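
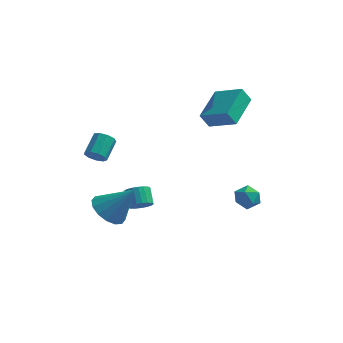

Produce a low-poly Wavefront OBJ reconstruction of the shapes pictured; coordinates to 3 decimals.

v -1.556 0.017 -4.007
v -0.905 0.178 -3.845
v -1.252 0.904 -3.171
v -1.904 0.743 -3.333
v -0.958 0.356 -4.064
v -1.305 1.082 -3.39
v -1.114 0.475 -4.273
v -1.461 1.201 -3.599
v -1.347 0.515 -4.436
v -1.694 1.241 -3.762
v -1.616 0.469 -4.525
v -1.963 1.195 -3.85
v -1.874 0.345 -4.524
v -2.221 1.071 -3.85
v -2.078 0.164 -4.434
v -2.425 0.89 -3.76
v -2.192 -0.042 -4.27
v -2.539 0.684 -3.596
v -2.195 -0.238 -4.061
v -2.542 0.488 -3.387
v -2.088 -0.39 -3.842
v -2.435 0.336 -3.168
v -1.89 -0.472 -3.652
v -2.237 0.254 -2.978
v -1.633 -0.469 -3.523
v -1.98 0.257 -2.849
v -1.364 -0.382 -3.478
v -1.711 0.344 -2.804
v -1.127 -0.226 -3.525
v -1.474 0.5 -2.85
v -0.965 -0.028 -3.654
v -1.312 0.698 -2.98
v -2.324 -3.323 -2.044
v -1.708 -2.684 -2.642
v -1.016 -3.097 -0.456
v -2.069 -2.345 -2.394
v -2.497 -2.267 -2.052
v -2.88 -2.473 -1.708
v -3.113 -2.906 -1.454
v -3.135 -3.451 -1.358
v -2.94 -3.962 -1.446
v -2.579 -4.302 -1.695
v -2.151 -4.379 -2.037
v -1.768 -4.173 -2.381
v -1.535 -3.74 -2.635
v -1.513 -3.195 -2.73
v 3.728 2.203 -4.428
v 4.351 1.812 -4.117
v 2.989 1.808 -3.443
v 3.612 1.417 -3.132
v 3.605 2.216 -3.141
v 4.062 2.46 -3.749
v 3.278 1.16 -3.811
v 3.735 1.404 -4.419
v 4.073 1.167 -3.735
v 4.276 1.82 -3.321
v 3.064 1.8 -4.239
v 3.267 2.453 -3.825
v 1.121 1.847 2.039
v 2.617 1.365 2.761
v 1.484 3.869 2.637
v 2.98 3.387 3.36
v 1.58 2.013 1.2
v 3.076 1.531 1.923
v 1.943 4.035 1.799
v 3.439 3.553 2.521
v -3.023 -2.983 1.584
v -2.759 -3.304 2.03
v -2.573 -2.219 2.702
v -2.837 -1.897 2.256
v -2.472 -3.182 1.753
v -2.286 -2.097 2.425
v -2.443 -2.966 1.397
v -2.256 -1.881 2.069
v -2.685 -2.758 1.128
v -2.499 -1.673 1.8
v -3.086 -2.655 1.073
v -2.899 -1.57 1.745
v -3.457 -2.706 1.257
v -3.271 -1.62 1.929
v -3.625 -2.885 1.594
v -3.439 -1.8 2.266
v -3.512 -3.111 1.926
v -3.325 -2.025 2.598
v -3.17 -3.276 2.098
v -2.983 -2.191 2.77
f 2 1 5
f 2 5 3
f 3 5 6
f 3 6 4
f 5 1 7
f 5 7 6
f 6 7 8
f 6 8 4
f 7 1 9
f 7 9 8
f 8 9 10
f 8 10 4
f 9 1 11
f 9 11 10
f 10 11 12
f 10 12 4
f 11 1 13
f 11 13 12
f 12 13 14
f 12 14 4
f 13 1 15
f 13 15 14
f 14 15 16
f 14 16 4
f 15 1 17
f 15 17 16
f 16 17 18
f 16 18 4
f 17 1 19
f 17 19 18
f 18 19 20
f 18 20 4
f 19 1 21
f 19 21 20
f 20 21 22
f 20 22 4
f 21 1 23
f 21 23 22
f 22 23 24
f 22 24 4
f 23 1 25
f 23 25 24
f 24 25 26
f 24 26 4
f 25 1 27
f 25 27 26
f 26 27 28
f 26 28 4
f 27 1 29
f 27 29 28
f 28 29 30
f 28 30 4
f 29 1 31
f 29 31 30
f 30 31 32
f 30 32 4
f 31 1 2
f 31 2 32
f 32 2 3
f 32 3 4
f 34 33 36
f 34 36 35
f 36 33 37
f 36 37 35
f 37 33 38
f 37 38 35
f 38 33 39
f 38 39 35
f 39 33 40
f 39 40 35
f 40 33 41
f 40 41 35
f 41 33 42
f 41 42 35
f 42 33 43
f 42 43 35
f 43 33 44
f 43 44 35
f 44 33 45
f 44 45 35
f 45 33 46
f 45 46 35
f 46 33 34
f 46 34 35
f 47 58 52
f 47 52 48
f 47 48 54
f 47 54 57
f 47 57 58
f 48 52 56
f 52 58 51
f 58 57 49
f 57 54 53
f 54 48 55
f 50 56 51
f 50 51 49
f 50 49 53
f 50 53 55
f 50 55 56
f 51 56 52
f 49 51 58
f 53 49 57
f 55 53 54
f 56 55 48
f 60 62 59
f 63 60 59
f 59 62 61
f 61 63 59
f 60 66 62
f 64 60 63
f 64 66 60
f 62 66 61
f 65 63 61
f 61 66 65
f 65 64 63
f 66 64 65
f 68 67 71
f 68 71 69
f 69 71 72
f 69 72 70
f 71 67 73
f 71 73 72
f 72 73 74
f 72 74 70
f 73 67 75
f 73 75 74
f 74 75 76
f 74 76 70
f 75 67 77
f 75 77 76
f 76 77 78
f 76 78 70
f 77 67 79
f 77 79 78
f 78 79 80
f 78 80 70
f 79 67 81
f 79 81 80
f 80 81 82
f 80 82 70
f 81 67 83
f 81 83 82
f 82 83 84
f 82 84 70
f 83 67 85
f 83 85 84
f 84 85 86
f 84 86 70
f 85 67 68
f 85 68 86
f 86 68 69
f 86 69 70



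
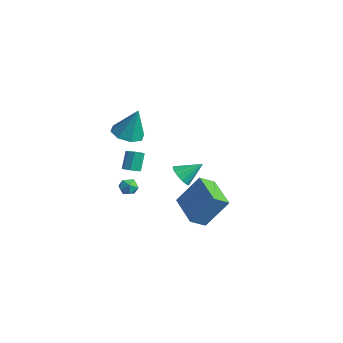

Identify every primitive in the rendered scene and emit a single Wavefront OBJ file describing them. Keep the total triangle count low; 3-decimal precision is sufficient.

v -3.287 -0.018 0.526
v -2.425 0.375 0.207
v -2.773 0.398 2.434
v -2.987 0.893 0.246
v -3.725 0.878 0.448
v -4.206 0.337 0.696
v -4.15 -0.412 0.844
v -3.588 -0.93 0.806
v -2.85 -0.914 0.603
v -2.368 -0.374 0.356
v -0.303 1.581 -2.006
v 0.43 1.394 -2.234
v 0.243 2.659 -1.134
v 0.304 1.675 -2.502
v 0.016 1.931 -2.638
v -0.358 2.094 -2.605
v -0.717 2.119 -2.411
v -0.965 2 -2.109
v -1.036 1.768 -1.779
v -0.91 1.487 -1.51
v -0.622 1.231 -1.374
v -0.248 1.069 -1.407
v 0.111 1.044 -1.601
v 0.359 1.163 -1.904
v -3.236 0.197 -2.505
v -2.855 -0.108 -2.251
v -3.204 0.378 -1.142
v -3.584 0.683 -1.395
v -2.708 0.224 -2.35
v -3.057 0.709 -1.241
v -2.809 0.543 -2.522
v -3.157 1.029 -1.413
v -3.109 0.701 -2.685
v -3.457 1.187 -1.576
v -3.468 0.623 -2.764
v -3.817 1.109 -1.655
v -3.719 0.345 -2.721
v -4.067 0.831 -1.612
v -3.743 -0.001 -2.577
v -4.092 0.485 -1.468
v -3.531 -0.255 -2.399
v -3.879 0.231 -1.29
v -3.18 -0.297 -2.27
v -3.528 0.188 -1.161
v 4.299 0.022 -3.038
v 4.219 -0.916 -2.431
v 2.294 0.491 -2.577
v 2.214 -0.447 -1.969
v 4.946 1.087 -1.311
v 4.866 0.149 -0.703
v 2.941 1.556 -0.849
v 2.861 0.618 -0.242
v -2.569 0.123 -3.359
v -2.286 -0.23 -3.813
v -2.714 -0.73 -2.787
v -2.431 -1.083 -3.241
v -2.085 -0.669 -2.895
v -1.995 -0.142 -3.248
v -3.005 -0.818 -3.352
v -2.915 -0.291 -3.705
v -2.555 -0.812 -3.809
v -1.987 -0.719 -3.527
v -3.013 -0.241 -3.073
v -2.445 -0.148 -2.791
f 2 1 4
f 2 4 3
f 4 1 5
f 4 5 3
f 5 1 6
f 5 6 3
f 6 1 7
f 6 7 3
f 7 1 8
f 7 8 3
f 8 1 9
f 8 9 3
f 9 1 10
f 9 10 3
f 10 1 2
f 10 2 3
f 12 11 14
f 12 14 13
f 14 11 15
f 14 15 13
f 15 11 16
f 15 16 13
f 16 11 17
f 16 17 13
f 17 11 18
f 17 18 13
f 18 11 19
f 18 19 13
f 19 11 20
f 19 20 13
f 20 11 21
f 20 21 13
f 21 11 22
f 21 22 13
f 22 11 23
f 22 23 13
f 23 11 24
f 23 24 13
f 24 11 12
f 24 12 13
f 26 25 29
f 26 29 27
f 27 29 30
f 27 30 28
f 29 25 31
f 29 31 30
f 30 31 32
f 30 32 28
f 31 25 33
f 31 33 32
f 32 33 34
f 32 34 28
f 33 25 35
f 33 35 34
f 34 35 36
f 34 36 28
f 35 25 37
f 35 37 36
f 36 37 38
f 36 38 28
f 37 25 39
f 37 39 38
f 38 39 40
f 38 40 28
f 39 25 41
f 39 41 40
f 40 41 42
f 40 42 28
f 41 25 43
f 41 43 42
f 42 43 44
f 42 44 28
f 43 25 26
f 43 26 44
f 44 26 27
f 44 27 28
f 46 48 45
f 49 46 45
f 45 48 47
f 47 49 45
f 46 52 48
f 50 46 49
f 50 52 46
f 48 52 47
f 51 49 47
f 47 52 51
f 51 50 49
f 52 50 51
f 53 64 58
f 53 58 54
f 53 54 60
f 53 60 63
f 53 63 64
f 54 58 62
f 58 64 57
f 64 63 55
f 63 60 59
f 60 54 61
f 56 62 57
f 56 57 55
f 56 55 59
f 56 59 61
f 56 61 62
f 57 62 58
f 55 57 64
f 59 55 63
f 61 59 60
f 62 61 54



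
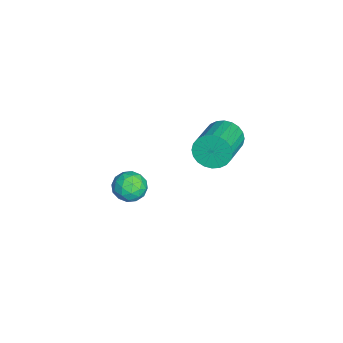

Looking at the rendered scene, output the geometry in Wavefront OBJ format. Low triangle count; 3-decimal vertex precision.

v 0.386 -1.735 -3.77
v 0.882 -1.55 -3.037
v 1.478 -2.55 -4.303
v 1.974 -2.365 -3.57
v 1.242 -2.891 -3.499
v 0.567 -2.387 -3.17
v 1.793 -1.713 -4.17
v 1.118 -1.209 -3.841
v 1.752 -1.536 -3.284
v 1.411 -2.264 -2.87
v 0.949 -1.836 -4.47
v 0.608 -2.564 -4.056
v 0.538 -1.571 -3.357
v 1.822 -2.529 -3.983
v 1.392 -2.838 -3.942
v 1.683 -2.729 -3.511
v 0.353 -2.063 -3.435
v 0.644 -1.954 -3.004
v 0.856 -2.742 -3.275
v 1.716 -2.146 -4.336
v 2.007 -2.037 -3.905
v 0.677 -1.371 -3.829
v 0.968 -1.262 -3.398
v 1.504 -1.358 -4.065
v 1.341 -1.454 -3.071
v 1.983 -1.933 -3.385
v 1.876 -1.55 -3.737
v 1.48 -1.254 -3.544
v 1.141 -1.882 -2.828
v 1.783 -2.361 -3.141
v 1.352 -2.67 -3.099
v 0.955 -2.374 -2.906
v 1.652 -1.873 -2.973
v 0.577 -1.739 -4.199
v 1.219 -2.218 -4.512
v 1.405 -1.726 -4.434
v 1.008 -1.43 -4.241
v 0.377 -2.167 -3.955
v 1.019 -2.646 -4.269
v 0.88 -2.846 -3.796
v 0.484 -2.55 -3.603
v 0.708 -2.227 -4.367
v 2.369 2.344 1.469
v 2.771 2.701 0.71
v 4.714 2.172 1.493
v 4.311 1.816 2.251
v 2.762 2.991 0.928
v 4.705 2.462 1.711
v 2.693 3.182 1.229
v 4.636 2.654 2.011
v 2.575 3.246 1.566
v 4.518 2.717 2.348
v 2.425 3.172 1.888
v 4.368 2.644 2.671
v 2.267 2.973 2.147
v 4.209 2.444 2.929
v 2.124 2.678 2.302
v 4.067 2.149 3.084
v 2.018 2.332 2.33
v 3.961 1.803 3.113
v 1.966 1.988 2.227
v 3.909 1.459 3.01
v 1.975 1.698 2.009
v 3.918 1.169 2.792
v 2.044 1.506 1.709
v 3.987 0.978 2.491
v 2.162 1.443 1.372
v 4.105 0.914 2.154
v 2.312 1.516 1.049
v 4.255 0.988 1.832
v 2.471 1.716 0.791
v 4.413 1.187 1.573
v 2.613 2.011 0.636
v 4.556 1.482 1.418
v 2.719 2.357 0.607
v 4.662 1.828 1.39
f 1 38 17
f 38 12 41
f 17 41 6
f 38 41 17
f 1 17 13
f 17 6 18
f 13 18 2
f 17 18 13
f 1 13 22
f 13 2 23
f 22 23 8
f 13 23 22
f 1 22 34
f 22 8 37
f 34 37 11
f 22 37 34
f 1 34 38
f 34 11 42
f 38 42 12
f 34 42 38
f 2 18 29
f 18 6 32
f 29 32 10
f 18 32 29
f 6 41 19
f 41 12 40
f 19 40 5
f 41 40 19
f 12 42 39
f 42 11 35
f 39 35 3
f 42 35 39
f 11 37 36
f 37 8 24
f 36 24 7
f 37 24 36
f 8 23 28
f 23 2 25
f 28 25 9
f 23 25 28
f 4 30 16
f 30 10 31
f 16 31 5
f 30 31 16
f 4 16 14
f 16 5 15
f 14 15 3
f 16 15 14
f 4 14 21
f 14 3 20
f 21 20 7
f 14 20 21
f 4 21 26
f 21 7 27
f 26 27 9
f 21 27 26
f 4 26 30
f 26 9 33
f 30 33 10
f 26 33 30
f 5 31 19
f 31 10 32
f 19 32 6
f 31 32 19
f 3 15 39
f 15 5 40
f 39 40 12
f 15 40 39
f 7 20 36
f 20 3 35
f 36 35 11
f 20 35 36
f 9 27 28
f 27 7 24
f 28 24 8
f 27 24 28
f 10 33 29
f 33 9 25
f 29 25 2
f 33 25 29
f 44 43 47
f 44 47 45
f 45 47 48
f 45 48 46
f 47 43 49
f 47 49 48
f 48 49 50
f 48 50 46
f 49 43 51
f 49 51 50
f 50 51 52
f 50 52 46
f 51 43 53
f 51 53 52
f 52 53 54
f 52 54 46
f 53 43 55
f 53 55 54
f 54 55 56
f 54 56 46
f 55 43 57
f 55 57 56
f 56 57 58
f 56 58 46
f 57 43 59
f 57 59 58
f 58 59 60
f 58 60 46
f 59 43 61
f 59 61 60
f 60 61 62
f 60 62 46
f 61 43 63
f 61 63 62
f 62 63 64
f 62 64 46
f 63 43 65
f 63 65 64
f 64 65 66
f 64 66 46
f 65 43 67
f 65 67 66
f 66 67 68
f 66 68 46
f 67 43 69
f 67 69 68
f 68 69 70
f 68 70 46
f 69 43 71
f 69 71 70
f 70 71 72
f 70 72 46
f 71 43 73
f 71 73 72
f 72 73 74
f 72 74 46
f 73 43 75
f 73 75 74
f 74 75 76
f 74 76 46
f 75 43 44
f 75 44 76
f 76 44 45
f 76 45 46



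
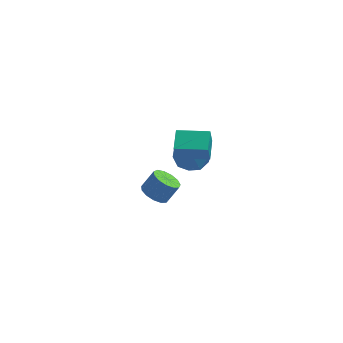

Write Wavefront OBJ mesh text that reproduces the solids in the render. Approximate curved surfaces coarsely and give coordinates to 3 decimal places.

v 1.032 3.491 -1.535
v 1.772 3.489 -0.539
v 0.228 1.751 -0.941
v 0.968 1.749 0.055
v 0.053 2.582 -0.037
v 0.55 3.658 -0.404
v 1.45 1.582 -1.076
v 1.947 2.658 -1.443
v 2.03 2.309 -0.255
v 1.167 2.927 0.387
v 0.833 2.313 -1.867
v -0.03 2.931 -1.225
v -1.052 2.795 -4.5
v -0.445 3.189 -5.018
v 0.258 3.5 -3.957
v -0.348 3.105 -3.44
v -0.78 3.543 -4.899
v -0.077 3.853 -3.839
v -1.202 3.658 -4.654
v -0.499 3.969 -3.593
v -1.576 3.5 -4.359
v -0.873 3.811 -3.299
v -1.783 3.117 -4.11
v -1.08 3.428 -3.049
v -1.758 2.632 -3.984
v -1.055 2.943 -2.924
v -1.509 2.199 -4.023
v -0.806 2.51 -2.962
v -1.114 1.955 -4.213
v -0.411 2.266 -3.152
v -0.7 1.977 -4.494
v 0.003 2.288 -3.433
v -0.397 2.259 -4.777
v 0.306 2.57 -3.717
v -0.302 2.711 -4.973
v 0.401 3.022 -3.912
v 0.079 -0.835 2.391
v -0.044 -1.182 3.544
v 0.224 0.407 2.781
v 0.102 0.06 3.934
v 1.858 -1.08 2.506
v 1.736 -1.427 3.659
v 2.004 0.162 2.896
v 1.881 -0.185 4.049
f 1 12 6
f 1 6 2
f 1 2 8
f 1 8 11
f 1 11 12
f 2 6 10
f 6 12 5
f 12 11 3
f 11 8 7
f 8 2 9
f 4 10 5
f 4 5 3
f 4 3 7
f 4 7 9
f 4 9 10
f 5 10 6
f 3 5 12
f 7 3 11
f 9 7 8
f 10 9 2
f 14 13 17
f 14 17 15
f 15 17 18
f 15 18 16
f 17 13 19
f 17 19 18
f 18 19 20
f 18 20 16
f 19 13 21
f 19 21 20
f 20 21 22
f 20 22 16
f 21 13 23
f 21 23 22
f 22 23 24
f 22 24 16
f 23 13 25
f 23 25 24
f 24 25 26
f 24 26 16
f 25 13 27
f 25 27 26
f 26 27 28
f 26 28 16
f 27 13 29
f 27 29 28
f 28 29 30
f 28 30 16
f 29 13 31
f 29 31 30
f 30 31 32
f 30 32 16
f 31 13 33
f 31 33 32
f 32 33 34
f 32 34 16
f 33 13 35
f 33 35 34
f 34 35 36
f 34 36 16
f 35 13 14
f 35 14 36
f 36 14 15
f 36 15 16
f 38 40 37
f 41 38 37
f 37 40 39
f 39 41 37
f 38 44 40
f 42 38 41
f 42 44 38
f 40 44 39
f 43 41 39
f 39 44 43
f 43 42 41
f 44 42 43



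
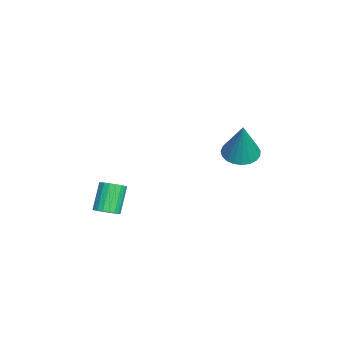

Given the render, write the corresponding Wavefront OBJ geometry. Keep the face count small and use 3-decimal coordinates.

v -1.145 1.281 0.176
v -0.719 1.906 -0.015
v -0.475 1.379 1.984
v -0.998 2.041 0.081
v -1.302 2.045 0.193
v -1.579 1.916 0.303
v -1.781 1.678 0.39
v -1.873 1.371 0.441
v -1.839 1.049 0.446
v -1.685 0.766 0.404
v -1.437 0.573 0.323
v -1.139 0.502 0.216
v -0.842 0.566 0.103
v -0.597 0.753 0.002
v -0.447 1.032 -0.069
v -0.418 1.354 -0.097
v -0.514 1.663 -0.078
v -0.966 -4.011 -3.417
v -0.598 -3.639 -3.217
v -1.406 -3.437 -2.104
v -1.774 -3.809 -2.303
v -0.752 -3.497 -3.354
v -1.559 -3.296 -2.241
v -0.947 -3.458 -3.503
v -1.755 -3.256 -2.39
v -1.147 -3.528 -3.635
v -1.954 -3.326 -2.522
v -1.311 -3.693 -3.724
v -2.118 -3.492 -2.61
v -1.406 -3.922 -3.752
v -2.213 -3.72 -2.638
v -1.415 -4.168 -3.713
v -2.222 -3.966 -2.6
v -1.334 -4.383 -3.616
v -2.142 -4.181 -2.503
v -1.181 -4.524 -3.479
v -1.988 -4.323 -2.366
v -0.985 -4.564 -3.33
v -1.793 -4.362 -2.217
v -0.786 -4.494 -3.198
v -1.593 -4.292 -2.085
v -0.622 -4.328 -3.11
v -1.429 -4.127 -1.996
v -0.527 -4.1 -3.082
v -1.334 -3.898 -1.968
v -0.518 -3.854 -3.12
v -1.325 -3.652 -2.007
f 2 1 4
f 2 4 3
f 4 1 5
f 4 5 3
f 5 1 6
f 5 6 3
f 6 1 7
f 6 7 3
f 7 1 8
f 7 8 3
f 8 1 9
f 8 9 3
f 9 1 10
f 9 10 3
f 10 1 11
f 10 11 3
f 11 1 12
f 11 12 3
f 12 1 13
f 12 13 3
f 13 1 14
f 13 14 3
f 14 1 15
f 14 15 3
f 15 1 16
f 15 16 3
f 16 1 17
f 16 17 3
f 17 1 2
f 17 2 3
f 19 18 22
f 19 22 20
f 20 22 23
f 20 23 21
f 22 18 24
f 22 24 23
f 23 24 25
f 23 25 21
f 24 18 26
f 24 26 25
f 25 26 27
f 25 27 21
f 26 18 28
f 26 28 27
f 27 28 29
f 27 29 21
f 28 18 30
f 28 30 29
f 29 30 31
f 29 31 21
f 30 18 32
f 30 32 31
f 31 32 33
f 31 33 21
f 32 18 34
f 32 34 33
f 33 34 35
f 33 35 21
f 34 18 36
f 34 36 35
f 35 36 37
f 35 37 21
f 36 18 38
f 36 38 37
f 37 38 39
f 37 39 21
f 38 18 40
f 38 40 39
f 39 40 41
f 39 41 21
f 40 18 42
f 40 42 41
f 41 42 43
f 41 43 21
f 42 18 44
f 42 44 43
f 43 44 45
f 43 45 21
f 44 18 46
f 44 46 45
f 45 46 47
f 45 47 21
f 46 18 19
f 46 19 47
f 47 19 20
f 47 20 21



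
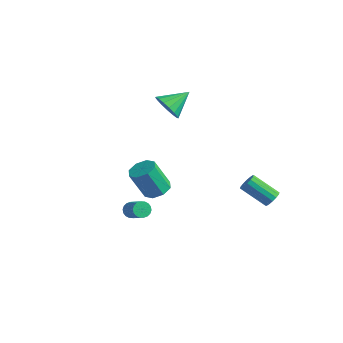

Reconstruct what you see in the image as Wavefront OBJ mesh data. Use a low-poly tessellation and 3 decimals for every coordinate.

v -4.092 2.579 2.5
v -3.181 2.482 2.251
v -3.728 3.941 3.3
v -3.36 2.728 1.914
v -3.707 2.94 1.71
v -4.142 3.07 1.688
v -4.566 3.087 1.852
v -4.881 2.988 2.164
v -5.016 2.796 2.553
v -4.939 2.553 2.93
v -4.668 2.317 3.209
v -4.265 2.141 3.325
v -3.823 2.066 3.252
v -3.442 2.108 3.007
v -3.21 2.258 2.646
v -0.53 -3.469 -0.836
v -0.275 -3.62 -1.252
v 0.784 -3.903 -0.499
v 0.53 -3.751 -0.084
v -0.225 -3.399 -1.239
v 0.835 -3.682 -0.487
v -0.235 -3.192 -1.147
v 0.824 -3.475 -0.395
v -0.304 -3.04 -0.994
v 0.756 -3.322 -0.241
v -0.417 -2.972 -0.809
v 0.643 -3.255 -0.056
v -0.552 -3.003 -0.63
v 0.507 -3.286 0.123
v -0.684 -3.126 -0.491
v 0.376 -3.409 0.261
v -0.784 -3.317 -0.421
v 0.275 -3.6 0.332
v -0.835 -3.538 -0.433
v 0.225 -3.821 0.319
v -0.824 -3.745 -0.525
v 0.235 -4.028 0.227
v -0.756 -3.898 -0.679
v 0.304 -4.18 0.074
v -0.643 -3.965 -0.864
v 0.417 -4.248 -0.111
v -0.507 -3.934 -1.043
v 0.552 -4.217 -0.29
v -0.376 -3.811 -1.181
v 0.684 -4.094 -0.429
v 3.346 2.967 -1.33
v 3.64 3.11 -0.874
v 2.347 2.515 0.145
v 2.054 2.373 -0.31
v 3.482 3.344 -0.938
v 2.189 2.75 0.081
v 3.287 3.478 -1.107
v 1.995 2.883 -0.088
v 3.109 3.474 -1.335
v 1.816 2.88 -0.316
v 2.994 3.335 -1.562
v 1.701 2.741 -0.543
v 2.973 3.097 -1.727
v 1.681 2.503 -0.707
v 3.053 2.825 -1.785
v 1.76 2.23 -0.766
v 3.211 2.59 -1.721
v 1.918 1.996 -0.702
v 3.405 2.457 -1.552
v 2.113 1.862 -0.533
v 3.584 2.46 -1.324
v 2.291 1.866 -0.305
v 3.699 2.599 -1.097
v 2.406 2.005 -0.078
v 3.719 2.837 -0.933
v 2.427 2.243 0.087
v -1.584 -0.6 -1.261
v -0.9 -0.311 -0.938
v -1.432 -0.93 0.744
v -2.116 -1.22 0.421
v -1.361 0.105 -0.931
v -1.892 -0.514 0.751
v -1.952 0.107 -1.117
v -2.484 -0.512 0.565
v -2.328 -0.305 -1.388
v -2.86 -0.925 0.295
v -2.268 -0.89 -1.584
v -2.8 -1.509 0.098
v -1.808 -1.306 -1.591
v -2.339 -1.925 0.091
v -1.216 -1.308 -1.405
v -1.748 -1.927 0.277
v -0.84 -0.895 -1.135
v -1.372 -1.515 0.548
f 2 1 4
f 2 4 3
f 4 1 5
f 4 5 3
f 5 1 6
f 5 6 3
f 6 1 7
f 6 7 3
f 7 1 8
f 7 8 3
f 8 1 9
f 8 9 3
f 9 1 10
f 9 10 3
f 10 1 11
f 10 11 3
f 11 1 12
f 11 12 3
f 12 1 13
f 12 13 3
f 13 1 14
f 13 14 3
f 14 1 15
f 14 15 3
f 15 1 2
f 15 2 3
f 17 16 20
f 17 20 18
f 18 20 21
f 18 21 19
f 20 16 22
f 20 22 21
f 21 22 23
f 21 23 19
f 22 16 24
f 22 24 23
f 23 24 25
f 23 25 19
f 24 16 26
f 24 26 25
f 25 26 27
f 25 27 19
f 26 16 28
f 26 28 27
f 27 28 29
f 27 29 19
f 28 16 30
f 28 30 29
f 29 30 31
f 29 31 19
f 30 16 32
f 30 32 31
f 31 32 33
f 31 33 19
f 32 16 34
f 32 34 33
f 33 34 35
f 33 35 19
f 34 16 36
f 34 36 35
f 35 36 37
f 35 37 19
f 36 16 38
f 36 38 37
f 37 38 39
f 37 39 19
f 38 16 40
f 38 40 39
f 39 40 41
f 39 41 19
f 40 16 42
f 40 42 41
f 41 42 43
f 41 43 19
f 42 16 44
f 42 44 43
f 43 44 45
f 43 45 19
f 44 16 17
f 44 17 45
f 45 17 18
f 45 18 19
f 47 46 50
f 47 50 48
f 48 50 51
f 48 51 49
f 50 46 52
f 50 52 51
f 51 52 53
f 51 53 49
f 52 46 54
f 52 54 53
f 53 54 55
f 53 55 49
f 54 46 56
f 54 56 55
f 55 56 57
f 55 57 49
f 56 46 58
f 56 58 57
f 57 58 59
f 57 59 49
f 58 46 60
f 58 60 59
f 59 60 61
f 59 61 49
f 60 46 62
f 60 62 61
f 61 62 63
f 61 63 49
f 62 46 64
f 62 64 63
f 63 64 65
f 63 65 49
f 64 46 66
f 64 66 65
f 65 66 67
f 65 67 49
f 66 46 68
f 66 68 67
f 67 68 69
f 67 69 49
f 68 46 70
f 68 70 69
f 69 70 71
f 69 71 49
f 70 46 47
f 70 47 71
f 71 47 48
f 71 48 49
f 73 72 76
f 73 76 74
f 74 76 77
f 74 77 75
f 76 72 78
f 76 78 77
f 77 78 79
f 77 79 75
f 78 72 80
f 78 80 79
f 79 80 81
f 79 81 75
f 80 72 82
f 80 82 81
f 81 82 83
f 81 83 75
f 82 72 84
f 82 84 83
f 83 84 85
f 83 85 75
f 84 72 86
f 84 86 85
f 85 86 87
f 85 87 75
f 86 72 88
f 86 88 87
f 87 88 89
f 87 89 75
f 88 72 73
f 88 73 89
f 89 73 74
f 89 74 75



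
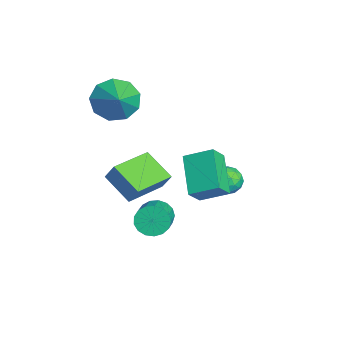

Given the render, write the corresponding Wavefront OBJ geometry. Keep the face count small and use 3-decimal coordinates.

v -2.405 2.224 -3.19
v -1.827 2.713 -3.315
v -1.953 1.467 -4.065
v -1.375 1.956 -4.19
v -1.41 1.564 -3.531
v -1.689 2.032 -2.991
v -2.091 2.148 -4.389
v -2.37 2.616 -3.849
v -1.633 2.667 -4.057
v -1.212 2.305 -3.526
v -2.568 1.875 -3.854
v -2.147 1.513 -3.323
v -2.156 2.535 -3.176
v -1.624 1.645 -4.204
v -1.645 1.414 -3.817
v -1.305 1.702 -3.891
v -2.074 2.134 -2.985
v -1.735 2.422 -3.059
v -1.489 1.746 -3.186
v -2.045 1.758 -4.321
v -1.706 2.046 -4.395
v -2.475 2.478 -3.489
v -2.135 2.766 -3.563
v -2.291 2.434 -4.194
v -1.702 2.795 -3.685
v -1.436 2.35 -4.199
v -1.857 2.463 -4.316
v -2.021 2.738 -3.999
v -1.454 2.583 -3.374
v -1.189 2.138 -3.888
v -1.209 1.907 -3.5
v -1.373 2.182 -3.183
v -1.341 2.556 -3.809
v -2.591 2.042 -3.492
v -2.326 1.597 -4.006
v -2.407 1.998 -4.197
v -2.571 2.273 -3.88
v -2.344 1.83 -3.181
v -2.078 1.385 -3.695
v -1.759 1.442 -3.381
v -1.923 1.717 -3.064
v -2.439 1.624 -3.571
v -1.473 -1.744 -1.72
v -1.175 -1.399 -0.91
v -0.314 -0.92 -2.497
v -0.016 -0.575 -1.686
v -0.224 -3.305 -1.514
v 0.074 -2.96 -0.703
v 0.935 -2.481 -2.29
v 1.233 -2.136 -1.48
v -2.51 -2.547 1.554
v -1.943 -2.154 0.71
v -1.25 -2.533 2.406
v -2.223 -1.593 1.113
v -2.636 -1.478 1.723
v -2.991 -1.864 2.254
v -3.12 -2.569 2.457
v -2.963 -3.265 2.238
v -2.595 -3.624 1.699
v -2.186 -3.48 1.092
v -1.929 -2.9 0.702
v 0.859 0.209 -0.209
v 1.322 -0.33 0.578
v 1.239 1.362 0.357
v 1.702 0.824 1.144
v 2.558 0.156 -1.244
v 3.021 -0.382 -0.457
v 2.938 1.31 -0.678
v 3.401 0.771 0.109
v 1.085 -1.384 -3.166
v 1.479 -1.018 -3.703
v 2.649 -1.351 -3.071
v 2.255 -1.716 -2.534
v 1.417 -0.762 -3.452
v 2.586 -1.095 -2.82
v 1.278 -0.649 -3.135
v 2.447 -0.982 -2.504
v 1.095 -0.704 -2.826
v 2.264 -1.037 -2.194
v 0.91 -0.915 -2.594
v 2.079 -1.247 -1.962
v 0.765 -1.233 -2.493
v 1.934 -1.565 -1.862
v 0.694 -1.586 -2.547
v 1.863 -1.918 -1.915
v 0.712 -1.892 -2.742
v 1.881 -2.225 -2.11
v 0.816 -2.082 -3.034
v 1.985 -2.414 -2.403
v 0.981 -2.112 -3.357
v 2.151 -2.445 -2.725
v 1.171 -1.975 -3.635
v 2.34 -2.308 -3.004
v 1.341 -1.703 -3.807
v 2.51 -2.035 -3.175
v 1.452 -1.357 -3.831
v 2.621 -1.69 -3.199
f 1 38 17
f 38 12 41
f 17 41 6
f 38 41 17
f 1 17 13
f 17 6 18
f 13 18 2
f 17 18 13
f 1 13 22
f 13 2 23
f 22 23 8
f 13 23 22
f 1 22 34
f 22 8 37
f 34 37 11
f 22 37 34
f 1 34 38
f 34 11 42
f 38 42 12
f 34 42 38
f 2 18 29
f 18 6 32
f 29 32 10
f 18 32 29
f 6 41 19
f 41 12 40
f 19 40 5
f 41 40 19
f 12 42 39
f 42 11 35
f 39 35 3
f 42 35 39
f 11 37 36
f 37 8 24
f 36 24 7
f 37 24 36
f 8 23 28
f 23 2 25
f 28 25 9
f 23 25 28
f 4 30 16
f 30 10 31
f 16 31 5
f 30 31 16
f 4 16 14
f 16 5 15
f 14 15 3
f 16 15 14
f 4 14 21
f 14 3 20
f 21 20 7
f 14 20 21
f 4 21 26
f 21 7 27
f 26 27 9
f 21 27 26
f 4 26 30
f 26 9 33
f 30 33 10
f 26 33 30
f 5 31 19
f 31 10 32
f 19 32 6
f 31 32 19
f 3 15 39
f 15 5 40
f 39 40 12
f 15 40 39
f 7 20 36
f 20 3 35
f 36 35 11
f 20 35 36
f 9 27 28
f 27 7 24
f 28 24 8
f 27 24 28
f 10 33 29
f 33 9 25
f 29 25 2
f 33 25 29
f 44 46 43
f 47 44 43
f 43 46 45
f 45 47 43
f 44 50 46
f 48 44 47
f 48 50 44
f 46 50 45
f 49 47 45
f 45 50 49
f 49 48 47
f 50 48 49
f 52 51 54
f 52 54 53
f 54 51 55
f 54 55 53
f 55 51 56
f 55 56 53
f 56 51 57
f 56 57 53
f 57 51 58
f 57 58 53
f 58 51 59
f 58 59 53
f 59 51 60
f 59 60 53
f 60 51 61
f 60 61 53
f 61 51 52
f 61 52 53
f 63 65 62
f 66 63 62
f 62 65 64
f 64 66 62
f 63 69 65
f 67 63 66
f 67 69 63
f 65 69 64
f 68 66 64
f 64 69 68
f 68 67 66
f 69 67 68
f 71 70 74
f 71 74 72
f 72 74 75
f 72 75 73
f 74 70 76
f 74 76 75
f 75 76 77
f 75 77 73
f 76 70 78
f 76 78 77
f 77 78 79
f 77 79 73
f 78 70 80
f 78 80 79
f 79 80 81
f 79 81 73
f 80 70 82
f 80 82 81
f 81 82 83
f 81 83 73
f 82 70 84
f 82 84 83
f 83 84 85
f 83 85 73
f 84 70 86
f 84 86 85
f 85 86 87
f 85 87 73
f 86 70 88
f 86 88 87
f 87 88 89
f 87 89 73
f 88 70 90
f 88 90 89
f 89 90 91
f 89 91 73
f 90 70 92
f 90 92 91
f 91 92 93
f 91 93 73
f 92 70 94
f 92 94 93
f 93 94 95
f 93 95 73
f 94 70 96
f 94 96 95
f 95 96 97
f 95 97 73
f 96 70 71
f 96 71 97
f 97 71 72
f 97 72 73



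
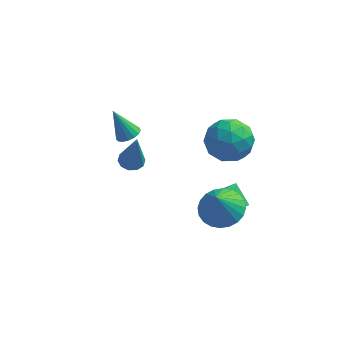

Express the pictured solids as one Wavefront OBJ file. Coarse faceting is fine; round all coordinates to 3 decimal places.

v 1.507 -2.06 -0.287
v 2.219 -2.378 0.638
v 0.852 -1.364 0.455
v 1.564 -1.681 1.38
v 2.036 -1.379 -0.46
v 2.748 -1.696 0.465
v 1.381 -0.682 0.282
v 2.093 -1 1.207
v -3.119 2.19 0.739
v -2.576 2.285 1
v -3.841 2.41 2.161
v -2.661 2.552 0.916
v -2.85 2.735 0.791
v -3.102 2.794 0.655
v -3.357 2.715 0.537
v -3.558 2.515 0.466
v -3.658 2.241 0.458
v -3.635 1.955 0.513
v -3.494 1.724 0.621
v -3.267 1.599 0.755
v -3.006 1.609 0.886
v -2.771 1.753 0.983
v -2.616 1.997 1.024
v -2.632 0.064 1.065
v -2.312 -0.434 0.92
v -2.308 -0.304 3.055
v -2.073 -0.143 0.935
v -2.048 0.228 1
v -2.246 0.536 1.089
v -2.592 0.664 1.169
v -2.953 0.562 1.209
v -3.191 0.271 1.194
v -3.216 -0.1 1.13
v -3.018 -0.408 1.04
v -2.672 -0.536 0.96
v 1.759 -3.487 2.085
v 2.712 -3.849 2.078
v 1.561 -4.033 3.435
v 2.768 -3.487 2.232
v 2.67 -3.124 2.365
v 2.433 -2.817 2.454
v 2.094 -2.612 2.488
v 1.704 -2.54 2.46
v 1.322 -2.612 2.375
v 1.006 -2.817 2.246
v 0.805 -3.125 2.092
v 0.749 -3.487 1.937
v 0.847 -3.85 1.805
v 1.084 -4.157 1.715
v 1.423 -4.362 1.682
v 1.814 -4.434 1.71
v 2.196 -4.362 1.795
v 2.511 -4.156 1.924
v 1.429 1.077 2.356
v 2.028 1.192 3.351
v 1.232 -0.772 2.689
v 1.831 -0.657 3.684
v 0.765 -0.192 3.587
v 0.887 0.951 3.382
v 2.373 -0.531 2.658
v 2.495 0.612 2.453
v 2.612 0.198 3.538
v 1.617 0.408 4.112
v 1.643 0.012 1.928
v 0.648 0.222 2.502
v 1.746 1.296 2.824
v 1.514 -0.876 3.216
v 0.887 -0.603 3.159
v 1.239 -0.535 3.744
v 1.075 1.155 2.842
v 1.427 1.222 3.427
v 0.684 0.409 3.566
v 1.833 -0.802 2.613
v 2.185 -0.735 3.198
v 2.021 0.955 2.296
v 2.373 1.023 2.881
v 2.576 0.011 2.474
v 2.441 0.78 3.519
v 2.325 -0.306 3.715
v 2.644 -0.232 3.112
v 2.716 0.439 2.991
v 1.857 0.903 3.857
v 1.741 -0.183 4.052
v 1.114 0.09 3.995
v 1.186 0.762 3.874
v 2.2 0.32 3.966
v 1.519 0.603 1.988
v 1.403 -0.483 2.183
v 2.074 -0.342 2.166
v 2.146 0.33 2.045
v 0.935 0.726 2.325
v 0.819 -0.36 2.521
v 0.544 -0.019 3.049
v 0.616 0.652 2.928
v 1.06 0.1 2.074
f 2 4 1
f 5 2 1
f 1 4 3
f 3 5 1
f 2 8 4
f 6 2 5
f 6 8 2
f 4 8 3
f 7 5 3
f 3 8 7
f 7 6 5
f 8 6 7
f 10 9 12
f 10 12 11
f 12 9 13
f 12 13 11
f 13 9 14
f 13 14 11
f 14 9 15
f 14 15 11
f 15 9 16
f 15 16 11
f 16 9 17
f 16 17 11
f 17 9 18
f 17 18 11
f 18 9 19
f 18 19 11
f 19 9 20
f 19 20 11
f 20 9 21
f 20 21 11
f 21 9 22
f 21 22 11
f 22 9 23
f 22 23 11
f 23 9 10
f 23 10 11
f 25 24 27
f 25 27 26
f 27 24 28
f 27 28 26
f 28 24 29
f 28 29 26
f 29 24 30
f 29 30 26
f 30 24 31
f 30 31 26
f 31 24 32
f 31 32 26
f 32 24 33
f 32 33 26
f 33 24 34
f 33 34 26
f 34 24 35
f 34 35 26
f 35 24 25
f 35 25 26
f 37 36 39
f 37 39 38
f 39 36 40
f 39 40 38
f 40 36 41
f 40 41 38
f 41 36 42
f 41 42 38
f 42 36 43
f 42 43 38
f 43 36 44
f 43 44 38
f 44 36 45
f 44 45 38
f 45 36 46
f 45 46 38
f 46 36 47
f 46 47 38
f 47 36 48
f 47 48 38
f 48 36 49
f 48 49 38
f 49 36 50
f 49 50 38
f 50 36 51
f 50 51 38
f 51 36 52
f 51 52 38
f 52 36 53
f 52 53 38
f 53 36 37
f 53 37 38
f 54 91 70
f 91 65 94
f 70 94 59
f 91 94 70
f 54 70 66
f 70 59 71
f 66 71 55
f 70 71 66
f 54 66 75
f 66 55 76
f 75 76 61
f 66 76 75
f 54 75 87
f 75 61 90
f 87 90 64
f 75 90 87
f 54 87 91
f 87 64 95
f 91 95 65
f 87 95 91
f 55 71 82
f 71 59 85
f 82 85 63
f 71 85 82
f 59 94 72
f 94 65 93
f 72 93 58
f 94 93 72
f 65 95 92
f 95 64 88
f 92 88 56
f 95 88 92
f 64 90 89
f 90 61 77
f 89 77 60
f 90 77 89
f 61 76 81
f 76 55 78
f 81 78 62
f 76 78 81
f 57 83 69
f 83 63 84
f 69 84 58
f 83 84 69
f 57 69 67
f 69 58 68
f 67 68 56
f 69 68 67
f 57 67 74
f 67 56 73
f 74 73 60
f 67 73 74
f 57 74 79
f 74 60 80
f 79 80 62
f 74 80 79
f 57 79 83
f 79 62 86
f 83 86 63
f 79 86 83
f 58 84 72
f 84 63 85
f 72 85 59
f 84 85 72
f 56 68 92
f 68 58 93
f 92 93 65
f 68 93 92
f 60 73 89
f 73 56 88
f 89 88 64
f 73 88 89
f 62 80 81
f 80 60 77
f 81 77 61
f 80 77 81
f 63 86 82
f 86 62 78
f 82 78 55
f 86 78 82



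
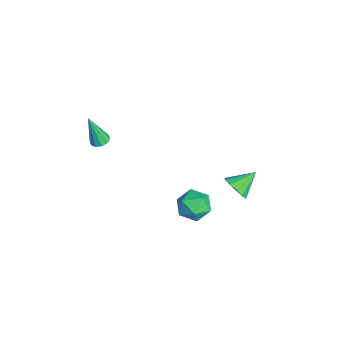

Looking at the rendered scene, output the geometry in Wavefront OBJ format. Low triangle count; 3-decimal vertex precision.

v -0.528 3.283 -1.085
v 0.111 3.198 -0.578
v -0.972 4.417 -0.335
v 0.251 3.477 -0.918
v 0.144 3.696 -1.311
v -0.176 3.783 -1.632
v -0.608 3.711 -1.78
v -1.015 3.504 -1.707
v -1.267 3.226 -1.437
v -1.284 2.967 -1.055
v -1.061 2.808 -0.682
v -0.669 2.8 -0.438
v -0.232 2.945 -0.399
v -0.179 1.846 -1.056
v 0.78 1.805 -1.335
v -0.32 0.255 -1.305
v 0.639 0.214 -1.584
v 0.403 0.399 -0.631
v 0.49 1.383 -0.477
v -0.03 0.677 -2.163
v 0.057 1.661 -2.009
v 0.871 1.083 -2.019
v 1.139 0.911 -1.072
v -0.679 1.149 -1.568
v -0.411 0.977 -0.621
v -1.649 -3.391 2.987
v -1.193 -3.656 2.938
v -1.771 -3.929 4.773
v -1.123 -3.351 3.034
v -1.254 -3.061 3.113
v -1.536 -2.898 3.143
v -1.861 -2.922 3.113
v -2.106 -3.126 3.035
v -2.176 -3.431 2.939
v -2.044 -3.721 2.86
v -1.762 -3.885 2.83
v -1.437 -3.86 2.86
f 2 1 4
f 2 4 3
f 4 1 5
f 4 5 3
f 5 1 6
f 5 6 3
f 6 1 7
f 6 7 3
f 7 1 8
f 7 8 3
f 8 1 9
f 8 9 3
f 9 1 10
f 9 10 3
f 10 1 11
f 10 11 3
f 11 1 12
f 11 12 3
f 12 1 13
f 12 13 3
f 13 1 2
f 13 2 3
f 14 25 19
f 14 19 15
f 14 15 21
f 14 21 24
f 14 24 25
f 15 19 23
f 19 25 18
f 25 24 16
f 24 21 20
f 21 15 22
f 17 23 18
f 17 18 16
f 17 16 20
f 17 20 22
f 17 22 23
f 18 23 19
f 16 18 25
f 20 16 24
f 22 20 21
f 23 22 15
f 27 26 29
f 27 29 28
f 29 26 30
f 29 30 28
f 30 26 31
f 30 31 28
f 31 26 32
f 31 32 28
f 32 26 33
f 32 33 28
f 33 26 34
f 33 34 28
f 34 26 35
f 34 35 28
f 35 26 36
f 35 36 28
f 36 26 37
f 36 37 28
f 37 26 27
f 37 27 28



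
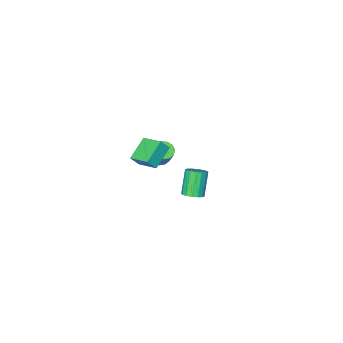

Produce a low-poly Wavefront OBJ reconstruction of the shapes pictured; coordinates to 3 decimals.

v -3.374 -3.898 -1.121
v -2.778 -3.709 -1.333
v -2.61 -3.053 -0.27
v -3.206 -3.242 -0.059
v -3.019 -3.452 -1.453
v -2.85 -2.796 -0.391
v -3.372 -3.336 -1.468
v -3.203 -2.681 -0.406
v -3.726 -3.399 -1.373
v -3.557 -2.743 -0.311
v -3.968 -3.62 -1.198
v -3.799 -2.965 -0.136
v -4.022 -3.93 -0.999
v -3.853 -3.274 0.064
v -3.87 -4.229 -0.838
v -3.702 -3.573 0.224
v -3.561 -4.423 -0.768
v -3.392 -3.767 0.295
v -3.193 -4.45 -0.809
v -3.024 -3.795 0.253
v -2.882 -4.302 -0.95
v -2.713 -3.647 0.113
v -2.727 -4.026 -1.145
v -2.559 -3.37 -0.083
v -2.338 -3.111 0.994
v -1.836 -3.247 1.666
v -2.569 -1.771 1.438
v -2.067 -1.907 2.11
v -1.073 -2.613 0.15
v -0.571 -2.749 0.822
v -1.304 -1.273 0.594
v -0.802 -1.409 1.266
v 0.22 4.165 2.798
v 0.737 4.294 3.095
v 0.097 3.765 4.439
v -0.42 3.635 4.142
v 0.563 4.557 3.115
v -0.077 4.027 4.46
v 0.297 4.714 3.051
v -0.342 4.185 4.395
v 0.01 4.725 2.919
v -0.629 4.195 4.263
v -0.22 4.585 2.754
v -0.859 4.056 4.099
v -0.333 4.333 2.601
v -0.972 3.803 3.946
v -0.297 4.035 2.501
v -0.937 3.506 3.845
v -0.123 3.773 2.48
v -0.763 3.243 3.825
v 0.142 3.615 2.545
v -0.497 3.086 3.889
v 0.429 3.605 2.677
v -0.21 3.075 4.021
v 0.659 3.744 2.841
v 0.02 3.215 4.186
v 0.772 3.997 2.994
v 0.133 3.467 4.339
f 2 1 5
f 2 5 3
f 3 5 6
f 3 6 4
f 5 1 7
f 5 7 6
f 6 7 8
f 6 8 4
f 7 1 9
f 7 9 8
f 8 9 10
f 8 10 4
f 9 1 11
f 9 11 10
f 10 11 12
f 10 12 4
f 11 1 13
f 11 13 12
f 12 13 14
f 12 14 4
f 13 1 15
f 13 15 14
f 14 15 16
f 14 16 4
f 15 1 17
f 15 17 16
f 16 17 18
f 16 18 4
f 17 1 19
f 17 19 18
f 18 19 20
f 18 20 4
f 19 1 21
f 19 21 20
f 20 21 22
f 20 22 4
f 21 1 23
f 21 23 22
f 22 23 24
f 22 24 4
f 23 1 2
f 23 2 24
f 24 2 3
f 24 3 4
f 26 28 25
f 29 26 25
f 25 28 27
f 27 29 25
f 26 32 28
f 30 26 29
f 30 32 26
f 28 32 27
f 31 29 27
f 27 32 31
f 31 30 29
f 32 30 31
f 34 33 37
f 34 37 35
f 35 37 38
f 35 38 36
f 37 33 39
f 37 39 38
f 38 39 40
f 38 40 36
f 39 33 41
f 39 41 40
f 40 41 42
f 40 42 36
f 41 33 43
f 41 43 42
f 42 43 44
f 42 44 36
f 43 33 45
f 43 45 44
f 44 45 46
f 44 46 36
f 45 33 47
f 45 47 46
f 46 47 48
f 46 48 36
f 47 33 49
f 47 49 48
f 48 49 50
f 48 50 36
f 49 33 51
f 49 51 50
f 50 51 52
f 50 52 36
f 51 33 53
f 51 53 52
f 52 53 54
f 52 54 36
f 53 33 55
f 53 55 54
f 54 55 56
f 54 56 36
f 55 33 57
f 55 57 56
f 56 57 58
f 56 58 36
f 57 33 34
f 57 34 58
f 58 34 35
f 58 35 36



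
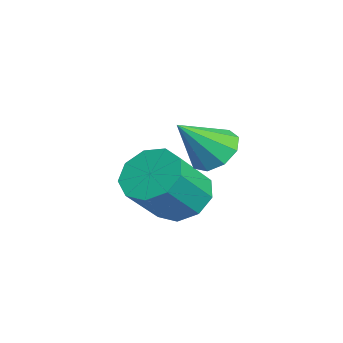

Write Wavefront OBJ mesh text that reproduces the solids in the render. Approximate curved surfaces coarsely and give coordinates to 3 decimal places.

v -0.718 -1.327 1.76
v -0.148 -0.801 1.997
v -0.262 -2.353 2.94
v -0.622 -0.702 2.266
v -1.141 -0.894 2.298
v -1.461 -1.289 2.079
v -1.434 -1.702 1.71
v -1.072 -1.938 1.364
v -0.544 -1.889 1.203
v -0.097 -1.576 1.303
v 0.059 -1.147 1.616
v -2.676 -2.006 -0.88
v -2.099 -1.222 -0.699
v -1.247 -2.15 0.601
v -1.824 -2.934 0.42
v -2.655 -1.194 -0.314
v -1.803 -2.122 0.986
v -3.221 -1.546 -0.194
v -2.369 -2.474 1.106
v -3.532 -2.113 -0.395
v -2.68 -3.041 0.905
v -3.443 -2.63 -0.823
v -2.591 -3.558 0.477
v -2.994 -2.855 -1.277
v -2.142 -3.783 0.022
v -2.397 -2.683 -1.546
v -1.545 -3.611 -0.247
v -1.93 -2.194 -1.503
v -1.078 -3.122 -0.204
v -1.813 -1.617 -1.168
v -0.96 -2.545 0.131
f 2 1 4
f 2 4 3
f 4 1 5
f 4 5 3
f 5 1 6
f 5 6 3
f 6 1 7
f 6 7 3
f 7 1 8
f 7 8 3
f 8 1 9
f 8 9 3
f 9 1 10
f 9 10 3
f 10 1 11
f 10 11 3
f 11 1 2
f 11 2 3
f 13 12 16
f 13 16 14
f 14 16 17
f 14 17 15
f 16 12 18
f 16 18 17
f 17 18 19
f 17 19 15
f 18 12 20
f 18 20 19
f 19 20 21
f 19 21 15
f 20 12 22
f 20 22 21
f 21 22 23
f 21 23 15
f 22 12 24
f 22 24 23
f 23 24 25
f 23 25 15
f 24 12 26
f 24 26 25
f 25 26 27
f 25 27 15
f 26 12 28
f 26 28 27
f 27 28 29
f 27 29 15
f 28 12 30
f 28 30 29
f 29 30 31
f 29 31 15
f 30 12 13
f 30 13 31
f 31 13 14
f 31 14 15



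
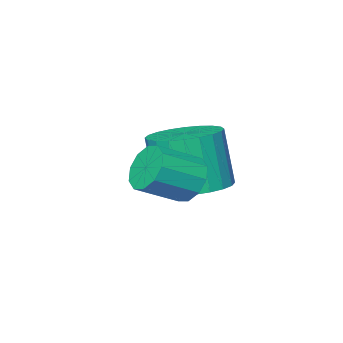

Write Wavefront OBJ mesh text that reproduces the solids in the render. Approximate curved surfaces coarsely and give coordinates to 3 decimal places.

v -3.527 -0.425 1.152
v -2.438 -0.284 1.207
v -2.463 -0.814 3.083
v -3.553 -0.955 3.028
v -2.578 0.107 1.315
v -2.604 -0.423 3.192
v -2.863 0.417 1.399
v -2.889 -0.113 3.275
v -3.25 0.598 1.445
v -3.276 0.069 3.321
v -3.678 0.624 1.446
v -3.704 0.094 3.322
v -4.083 0.49 1.402
v -4.109 -0.04 3.279
v -4.404 0.217 1.321
v -4.43 -0.313 3.197
v -4.591 -0.154 1.214
v -4.617 -0.684 3.09
v -4.617 -0.566 1.097
v -4.642 -1.096 2.973
v -4.476 -0.957 0.988
v -4.502 -1.487 2.865
v -4.191 -1.267 0.905
v -4.217 -1.797 2.781
v -3.804 -1.449 0.859
v -3.83 -1.978 2.735
v -3.376 -1.474 0.858
v -3.402 -2.004 2.734
v -2.971 -1.34 0.901
v -2.997 -1.87 2.778
v -2.65 -1.067 0.983
v -2.676 -1.597 2.859
v -2.463 -0.696 1.09
v -2.489 -1.226 2.966
v -1.748 1.655 2.793
v -1.363 1.666 2.126
v -0.187 1.355 2.8
v -0.572 1.345 3.467
v -1.352 2.105 2.309
v -0.176 1.794 2.983
v -1.492 2.372 2.677
v -0.316 2.061 3.351
v -1.73 2.366 3.089
v -0.554 2.055 3.763
v -1.974 2.088 3.388
v -0.799 1.777 4.062
v -2.133 1.645 3.46
v -0.957 1.334 4.134
v -2.144 1.206 3.277
v -0.968 0.895 3.951
v -2.004 0.939 2.909
v -0.828 0.628 3.583
v -1.766 0.945 2.497
v -0.59 0.634 3.171
v -1.521 1.223 2.198
v -0.346 0.912 2.872
f 2 1 5
f 2 5 3
f 3 5 6
f 3 6 4
f 5 1 7
f 5 7 6
f 6 7 8
f 6 8 4
f 7 1 9
f 7 9 8
f 8 9 10
f 8 10 4
f 9 1 11
f 9 11 10
f 10 11 12
f 10 12 4
f 11 1 13
f 11 13 12
f 12 13 14
f 12 14 4
f 13 1 15
f 13 15 14
f 14 15 16
f 14 16 4
f 15 1 17
f 15 17 16
f 16 17 18
f 16 18 4
f 17 1 19
f 17 19 18
f 18 19 20
f 18 20 4
f 19 1 21
f 19 21 20
f 20 21 22
f 20 22 4
f 21 1 23
f 21 23 22
f 22 23 24
f 22 24 4
f 23 1 25
f 23 25 24
f 24 25 26
f 24 26 4
f 25 1 27
f 25 27 26
f 26 27 28
f 26 28 4
f 27 1 29
f 27 29 28
f 28 29 30
f 28 30 4
f 29 1 31
f 29 31 30
f 30 31 32
f 30 32 4
f 31 1 33
f 31 33 32
f 32 33 34
f 32 34 4
f 33 1 2
f 33 2 34
f 34 2 3
f 34 3 4
f 36 35 39
f 36 39 37
f 37 39 40
f 37 40 38
f 39 35 41
f 39 41 40
f 40 41 42
f 40 42 38
f 41 35 43
f 41 43 42
f 42 43 44
f 42 44 38
f 43 35 45
f 43 45 44
f 44 45 46
f 44 46 38
f 45 35 47
f 45 47 46
f 46 47 48
f 46 48 38
f 47 35 49
f 47 49 48
f 48 49 50
f 48 50 38
f 49 35 51
f 49 51 50
f 50 51 52
f 50 52 38
f 51 35 53
f 51 53 52
f 52 53 54
f 52 54 38
f 53 35 55
f 53 55 54
f 54 55 56
f 54 56 38
f 55 35 36
f 55 36 56
f 56 36 37
f 56 37 38



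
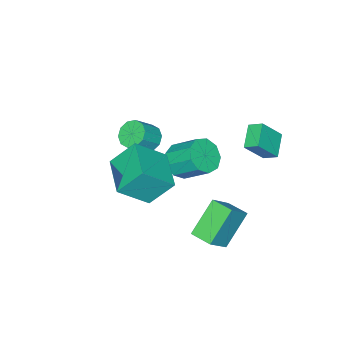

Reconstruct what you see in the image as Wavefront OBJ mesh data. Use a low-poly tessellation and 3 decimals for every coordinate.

v -1.727 -1.454 -2.804
v -1.285 -0.822 -3.456
v -1.552 0.507 -2.349
v -1.993 -0.126 -1.696
v -1.964 -0.854 -3.581
v -2.23 0.474 -2.473
v -2.532 -1.167 -3.342
v -2.798 0.161 -2.235
v -2.723 -1.614 -2.851
v -2.989 -0.286 -1.744
v -2.448 -1.987 -2.338
v -2.714 -0.658 -1.231
v -1.836 -2.11 -2.043
v -2.102 -0.781 -0.936
v -1.172 -1.926 -2.104
v -1.439 -0.598 -0.996
v -0.768 -1.522 -2.492
v -1.035 -0.193 -1.385
v -0.813 -1.086 -3.026
v -1.08 0.243 -1.919
v 0.219 -0.567 -0.381
v 1.516 -1.355 0.921
v 1.501 1.101 -0.648
v 2.798 0.312 0.654
v 1.042 -1.412 -1.714
v 2.339 -2.201 -0.412
v 2.324 0.255 -1.981
v 3.621 -0.533 -0.679
v -3.012 2.586 -0.893
v -4.054 1.966 -0.301
v -3.201 3.28 -0.5
v -4.243 2.66 0.093
v -2.077 2.16 0.307
v -3.119 1.54 0.9
v -2.266 2.854 0.701
v -3.308 2.234 1.293
v -1.575 -3.405 -2.16
v -1.02 -3.146 -2.691
v -0.051 -3.337 -1.771
v -0.605 -3.595 -1.24
v -1.186 -2.75 -2.434
v -0.216 -2.94 -1.515
v -1.5 -2.603 -2.073
v -0.53 -2.794 -1.153
v -1.842 -2.763 -1.745
v -0.872 -2.953 -0.825
v -2.083 -3.167 -1.575
v -1.113 -3.358 -0.655
v -2.129 -3.663 -1.629
v -1.16 -3.854 -0.709
v -1.964 -4.06 -1.885
v -0.994 -4.25 -0.966
v -1.65 -4.206 -2.247
v -0.68 -4.397 -1.327
v -1.308 -4.047 -2.575
v -0.338 -4.237 -1.655
v -1.067 -3.642 -2.745
v -0.097 -3.833 -1.825
v 0.597 2.294 -4.5
v -0.879 2.297 -3.005
v 0.593 3.454 -4.506
v -0.882 3.457 -3.011
v 1.742 2.303 -3.369
v 0.267 2.306 -1.874
v 1.739 3.463 -3.375
v 0.263 3.466 -1.88
f 2 1 5
f 2 5 3
f 3 5 6
f 3 6 4
f 5 1 7
f 5 7 6
f 6 7 8
f 6 8 4
f 7 1 9
f 7 9 8
f 8 9 10
f 8 10 4
f 9 1 11
f 9 11 10
f 10 11 12
f 10 12 4
f 11 1 13
f 11 13 12
f 12 13 14
f 12 14 4
f 13 1 15
f 13 15 14
f 14 15 16
f 14 16 4
f 15 1 17
f 15 17 16
f 16 17 18
f 16 18 4
f 17 1 19
f 17 19 18
f 18 19 20
f 18 20 4
f 19 1 2
f 19 2 20
f 20 2 3
f 20 3 4
f 22 24 21
f 25 22 21
f 21 24 23
f 23 25 21
f 22 28 24
f 26 22 25
f 26 28 22
f 24 28 23
f 27 25 23
f 23 28 27
f 27 26 25
f 28 26 27
f 30 32 29
f 33 30 29
f 29 32 31
f 31 33 29
f 30 36 32
f 34 30 33
f 34 36 30
f 32 36 31
f 35 33 31
f 31 36 35
f 35 34 33
f 36 34 35
f 38 37 41
f 38 41 39
f 39 41 42
f 39 42 40
f 41 37 43
f 41 43 42
f 42 43 44
f 42 44 40
f 43 37 45
f 43 45 44
f 44 45 46
f 44 46 40
f 45 37 47
f 45 47 46
f 46 47 48
f 46 48 40
f 47 37 49
f 47 49 48
f 48 49 50
f 48 50 40
f 49 37 51
f 49 51 50
f 50 51 52
f 50 52 40
f 51 37 53
f 51 53 52
f 52 53 54
f 52 54 40
f 53 37 55
f 53 55 54
f 54 55 56
f 54 56 40
f 55 37 57
f 55 57 56
f 56 57 58
f 56 58 40
f 57 37 38
f 57 38 58
f 58 38 39
f 58 39 40
f 60 62 59
f 63 60 59
f 59 62 61
f 61 63 59
f 60 66 62
f 64 60 63
f 64 66 60
f 62 66 61
f 65 63 61
f 61 66 65
f 65 64 63
f 66 64 65



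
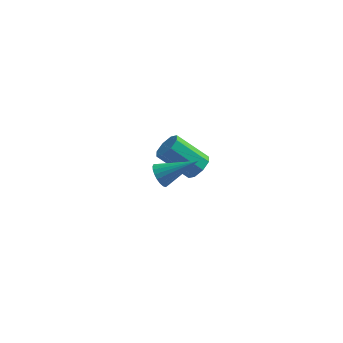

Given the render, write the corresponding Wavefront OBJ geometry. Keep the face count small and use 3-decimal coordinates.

v -1.046 -3.403 1.761
v -0.784 -3.547 1.361
v 0.206 -3.177 2.499
v -0.802 -3.342 1.329
v -0.863 -3.148 1.372
v -0.955 -2.998 1.483
v -1.062 -2.917 1.641
v -1.167 -2.921 1.821
v -1.251 -3.008 1.99
v -1.3 -3.163 2.12
v -1.304 -3.36 2.187
v -1.264 -3.564 2.181
v -1.186 -3.74 2.103
v -1.084 -3.858 1.965
v -0.975 -3.897 1.792
v -0.879 -3.85 1.614
v -0.811 -3.726 1.462
v -0.334 1.31 -1.907
v 0.046 1.231 -1.462
v -1.146 1.312 -0.429
v -1.526 1.39 -0.873
v -0.013 1.667 -1.564
v -1.205 1.748 -0.531
v -0.26 1.894 -1.867
v -1.452 1.974 -0.833
v -0.55 1.778 -2.193
v -1.742 1.859 -1.159
v -0.714 1.388 -2.351
v -1.906 1.469 -1.318
v -0.655 0.952 -2.249
v -1.847 1.033 -1.216
v -0.408 0.726 -1.947
v -1.6 0.806 -0.913
v -0.118 0.841 -1.621
v -1.31 0.922 -0.587
f 2 1 4
f 2 4 3
f 4 1 5
f 4 5 3
f 5 1 6
f 5 6 3
f 6 1 7
f 6 7 3
f 7 1 8
f 7 8 3
f 8 1 9
f 8 9 3
f 9 1 10
f 9 10 3
f 10 1 11
f 10 11 3
f 11 1 12
f 11 12 3
f 12 1 13
f 12 13 3
f 13 1 14
f 13 14 3
f 14 1 15
f 14 15 3
f 15 1 16
f 15 16 3
f 16 1 17
f 16 17 3
f 17 1 2
f 17 2 3
f 19 18 22
f 19 22 20
f 20 22 23
f 20 23 21
f 22 18 24
f 22 24 23
f 23 24 25
f 23 25 21
f 24 18 26
f 24 26 25
f 25 26 27
f 25 27 21
f 26 18 28
f 26 28 27
f 27 28 29
f 27 29 21
f 28 18 30
f 28 30 29
f 29 30 31
f 29 31 21
f 30 18 32
f 30 32 31
f 31 32 33
f 31 33 21
f 32 18 34
f 32 34 33
f 33 34 35
f 33 35 21
f 34 18 19
f 34 19 35
f 35 19 20
f 35 20 21



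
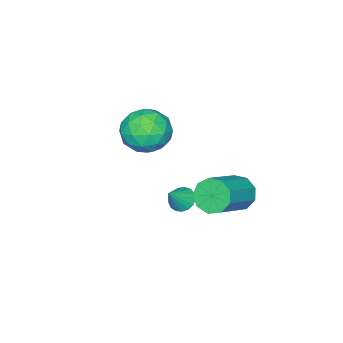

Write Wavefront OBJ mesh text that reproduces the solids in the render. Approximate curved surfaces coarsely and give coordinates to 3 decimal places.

v -1.248 2.544 -1.674
v -0.797 2.605 -2.096
v -0.412 2.516 -0.786
v -0.865 2.885 -2.023
v -1.021 3.086 -1.871
v -1.228 3.164 -1.673
v -1.44 3.099 -1.476
v -1.608 2.907 -1.324
v -1.693 2.632 -1.252
v -1.677 2.337 -1.277
v -1.562 2.089 -1.393
v -1.375 1.945 -1.573
v -1.159 1.939 -1.777
v -0.963 2.071 -1.957
v -0.833 2.311 -2.072
v -3.821 -0.21 -0.805
v -2.7 -0.031 -0.391
v -3.72 -2.089 -0.269
v -2.599 -1.91 0.145
v -3.54 -1.409 0.715
v -3.603 -0.248 0.383
v -2.817 -1.872 -1.043
v -2.88 -0.711 -1.375
v -2.079 -1.058 -0.538
v -2.526 -0.772 0.549
v -3.894 -1.348 -1.209
v -4.341 -1.062 -0.122
v -3.269 0.044 -0.645
v -3.151 -2.164 -0.015
v -3.704 -1.87 0.32
v -3.045 -1.765 0.563
v -3.8 -0.083 -0.19
v -3.141 0.022 0.054
v -3.635 -0.788 0.703
v -3.279 -2.142 -0.714
v -2.62 -2.037 -0.47
v -3.375 -0.355 -1.223
v -2.716 -0.25 -0.98
v -2.785 -1.332 -1.363
v -2.245 -0.454 -0.488
v -2.186 -1.559 -0.173
v -2.314 -1.536 -0.871
v -2.351 -0.854 -1.066
v -2.508 -0.286 0.151
v -2.449 -1.391 0.466
v -3.002 -1.096 0.8
v -3.039 -0.414 0.606
v -2.143 -0.89 0.064
v -3.971 -0.729 -1.126
v -3.912 -1.834 -0.811
v -3.381 -1.706 -1.266
v -3.418 -1.024 -1.46
v -4.234 -0.561 -0.487
v -4.175 -1.666 -0.172
v -4.069 -1.266 0.406
v -4.106 -0.584 0.211
v -4.277 -1.23 -0.724
v -3.384 3.722 -1.996
v -2.964 3.878 -2.753
v -1.117 4.014 -1.702
v -1.536 3.858 -0.944
v -3.143 4.397 -2.506
v -1.295 4.533 -1.455
v -3.434 4.6 -2.02
v -1.587 4.736 -0.969
v -3.702 4.393 -1.523
v -1.855 4.528 -0.471
v -3.821 3.871 -1.247
v -1.974 4.007 -0.195
v -3.735 3.28 -1.321
v -1.888 3.416 -0.27
v -3.485 2.896 -1.711
v -1.638 3.031 -0.66
v -3.187 2.898 -2.234
v -1.34 3.034 -1.183
v -2.982 3.286 -2.646
v -1.134 3.422 -1.594
f 2 1 4
f 2 4 3
f 4 1 5
f 4 5 3
f 5 1 6
f 5 6 3
f 6 1 7
f 6 7 3
f 7 1 8
f 7 8 3
f 8 1 9
f 8 9 3
f 9 1 10
f 9 10 3
f 10 1 11
f 10 11 3
f 11 1 12
f 11 12 3
f 12 1 13
f 12 13 3
f 13 1 14
f 13 14 3
f 14 1 15
f 14 15 3
f 15 1 2
f 15 2 3
f 16 53 32
f 53 27 56
f 32 56 21
f 53 56 32
f 16 32 28
f 32 21 33
f 28 33 17
f 32 33 28
f 16 28 37
f 28 17 38
f 37 38 23
f 28 38 37
f 16 37 49
f 37 23 52
f 49 52 26
f 37 52 49
f 16 49 53
f 49 26 57
f 53 57 27
f 49 57 53
f 17 33 44
f 33 21 47
f 44 47 25
f 33 47 44
f 21 56 34
f 56 27 55
f 34 55 20
f 56 55 34
f 27 57 54
f 57 26 50
f 54 50 18
f 57 50 54
f 26 52 51
f 52 23 39
f 51 39 22
f 52 39 51
f 23 38 43
f 38 17 40
f 43 40 24
f 38 40 43
f 19 45 31
f 45 25 46
f 31 46 20
f 45 46 31
f 19 31 29
f 31 20 30
f 29 30 18
f 31 30 29
f 19 29 36
f 29 18 35
f 36 35 22
f 29 35 36
f 19 36 41
f 36 22 42
f 41 42 24
f 36 42 41
f 19 41 45
f 41 24 48
f 45 48 25
f 41 48 45
f 20 46 34
f 46 25 47
f 34 47 21
f 46 47 34
f 18 30 54
f 30 20 55
f 54 55 27
f 30 55 54
f 22 35 51
f 35 18 50
f 51 50 26
f 35 50 51
f 24 42 43
f 42 22 39
f 43 39 23
f 42 39 43
f 25 48 44
f 48 24 40
f 44 40 17
f 48 40 44
f 59 58 62
f 59 62 60
f 60 62 63
f 60 63 61
f 62 58 64
f 62 64 63
f 63 64 65
f 63 65 61
f 64 58 66
f 64 66 65
f 65 66 67
f 65 67 61
f 66 58 68
f 66 68 67
f 67 68 69
f 67 69 61
f 68 58 70
f 68 70 69
f 69 70 71
f 69 71 61
f 70 58 72
f 70 72 71
f 71 72 73
f 71 73 61
f 72 58 74
f 72 74 73
f 73 74 75
f 73 75 61
f 74 58 76
f 74 76 75
f 75 76 77
f 75 77 61
f 76 58 59
f 76 59 77
f 77 59 60
f 77 60 61



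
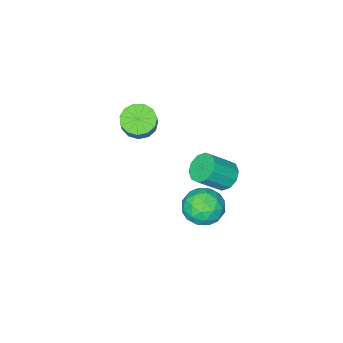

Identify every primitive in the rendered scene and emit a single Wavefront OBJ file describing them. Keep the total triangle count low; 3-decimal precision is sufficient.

v -3.299 -3.145 1.306
v -2.792 -3.76 1.38
v -2.315 -3.25 2.367
v -2.821 -2.635 2.294
v -2.585 -3.455 1.121
v -2.107 -2.944 2.109
v -2.603 -3.051 0.922
v -2.126 -2.54 1.909
v -2.843 -2.678 0.844
v -2.366 -2.167 1.832
v -3.227 -2.452 0.913
v -2.75 -1.941 1.901
v -3.634 -2.447 1.107
v -3.157 -1.936 2.095
v -3.935 -2.664 1.364
v -3.457 -2.153 2.352
v -4.033 -3.033 1.603
v -3.556 -2.522 2.591
v -3.898 -3.438 1.747
v -3.421 -2.927 2.735
v -3.573 -3.75 1.752
v -3.096 -3.24 2.739
v -3.161 -3.871 1.615
v -2.684 -3.36 2.602
v -3.154 2.484 2.069
v -2.645 2.838 1.684
v -1.677 2.471 2.626
v -2.186 2.116 3.011
v -2.824 3.128 1.98
v -1.855 2.761 2.923
v -3.128 3.172 2.31
v -2.16 2.805 3.253
v -3.443 2.953 2.548
v -2.474 2.585 3.49
v -3.647 2.554 2.603
v -2.679 2.187 3.545
v -3.663 2.129 2.454
v -2.695 1.762 3.396
v -3.485 1.839 2.157
v -2.516 1.472 3.1
v -3.18 1.795 1.827
v -2.212 1.428 2.77
v -2.866 2.015 1.59
v -1.897 1.647 2.532
v -2.661 2.413 1.535
v -1.693 2.046 2.477
v -3.643 1.834 -1.146
v -2.986 1.755 -1.894
v -3.654 0.225 -0.986
v -2.997 0.146 -1.734
v -2.715 0.541 -0.861
v -2.708 1.535 -0.96
v -3.932 0.445 -1.92
v -3.925 1.439 -2.019
v -3.165 0.896 -2.373
v -2.412 0.956 -1.718
v -4.228 1.024 -1.162
v -3.475 1.084 -0.507
v -3.313 1.935 -1.534
v -3.327 0.045 -1.346
v -3.161 0.277 -0.833
v -2.775 0.23 -1.273
v -3.15 1.806 -0.985
v -2.764 1.76 -1.425
v -2.604 1.047 -0.818
v -3.876 0.22 -1.455
v -3.49 0.174 -1.895
v -3.865 1.75 -1.607
v -3.479 1.703 -2.047
v -4.036 0.933 -2.062
v -3.032 1.384 -2.255
v -3.039 0.439 -2.161
v -3.589 0.614 -2.27
v -3.585 1.199 -2.328
v -2.59 1.419 -1.871
v -2.597 0.474 -1.777
v -2.431 0.706 -1.264
v -2.427 1.29 -1.322
v -2.695 0.915 -2.152
v -4.043 1.506 -1.103
v -4.05 0.561 -1.009
v -4.213 0.69 -1.558
v -4.209 1.274 -1.616
v -3.601 1.541 -0.719
v -3.608 0.596 -0.625
v -3.055 0.781 -0.552
v -3.051 1.366 -0.61
v -3.945 1.065 -0.728
f 2 1 5
f 2 5 3
f 3 5 6
f 3 6 4
f 5 1 7
f 5 7 6
f 6 7 8
f 6 8 4
f 7 1 9
f 7 9 8
f 8 9 10
f 8 10 4
f 9 1 11
f 9 11 10
f 10 11 12
f 10 12 4
f 11 1 13
f 11 13 12
f 12 13 14
f 12 14 4
f 13 1 15
f 13 15 14
f 14 15 16
f 14 16 4
f 15 1 17
f 15 17 16
f 16 17 18
f 16 18 4
f 17 1 19
f 17 19 18
f 18 19 20
f 18 20 4
f 19 1 21
f 19 21 20
f 20 21 22
f 20 22 4
f 21 1 23
f 21 23 22
f 22 23 24
f 22 24 4
f 23 1 2
f 23 2 24
f 24 2 3
f 24 3 4
f 26 25 29
f 26 29 27
f 27 29 30
f 27 30 28
f 29 25 31
f 29 31 30
f 30 31 32
f 30 32 28
f 31 25 33
f 31 33 32
f 32 33 34
f 32 34 28
f 33 25 35
f 33 35 34
f 34 35 36
f 34 36 28
f 35 25 37
f 35 37 36
f 36 37 38
f 36 38 28
f 37 25 39
f 37 39 38
f 38 39 40
f 38 40 28
f 39 25 41
f 39 41 40
f 40 41 42
f 40 42 28
f 41 25 43
f 41 43 42
f 42 43 44
f 42 44 28
f 43 25 45
f 43 45 44
f 44 45 46
f 44 46 28
f 45 25 26
f 45 26 46
f 46 26 27
f 46 27 28
f 47 84 63
f 84 58 87
f 63 87 52
f 84 87 63
f 47 63 59
f 63 52 64
f 59 64 48
f 63 64 59
f 47 59 68
f 59 48 69
f 68 69 54
f 59 69 68
f 47 68 80
f 68 54 83
f 80 83 57
f 68 83 80
f 47 80 84
f 80 57 88
f 84 88 58
f 80 88 84
f 48 64 75
f 64 52 78
f 75 78 56
f 64 78 75
f 52 87 65
f 87 58 86
f 65 86 51
f 87 86 65
f 58 88 85
f 88 57 81
f 85 81 49
f 88 81 85
f 57 83 82
f 83 54 70
f 82 70 53
f 83 70 82
f 54 69 74
f 69 48 71
f 74 71 55
f 69 71 74
f 50 76 62
f 76 56 77
f 62 77 51
f 76 77 62
f 50 62 60
f 62 51 61
f 60 61 49
f 62 61 60
f 50 60 67
f 60 49 66
f 67 66 53
f 60 66 67
f 50 67 72
f 67 53 73
f 72 73 55
f 67 73 72
f 50 72 76
f 72 55 79
f 76 79 56
f 72 79 76
f 51 77 65
f 77 56 78
f 65 78 52
f 77 78 65
f 49 61 85
f 61 51 86
f 85 86 58
f 61 86 85
f 53 66 82
f 66 49 81
f 82 81 57
f 66 81 82
f 55 73 74
f 73 53 70
f 74 70 54
f 73 70 74
f 56 79 75
f 79 55 71
f 75 71 48
f 79 71 75



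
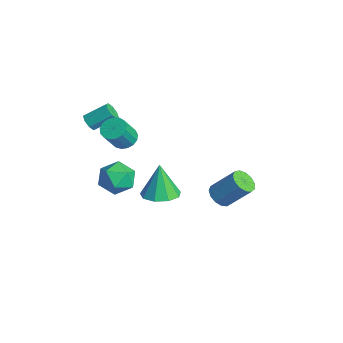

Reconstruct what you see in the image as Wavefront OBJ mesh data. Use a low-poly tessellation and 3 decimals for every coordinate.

v 0.037 -3.168 0.191
v 0.862 -2.984 -0.584
v 1.178 -4.276 1.144
v 2.003 -4.092 0.369
v 1.671 -3.244 1.065
v 0.966 -2.559 0.476
v 1.074 -4.701 0.084
v 0.369 -4.016 -0.505
v 1.503 -3.932 -0.65
v 1.871 -3.031 -0.044
v 0.169 -4.229 0.604
v 0.537 -3.328 1.21
v -0.252 -2.679 2.373
v 0.274 -3.065 1.964
v 0.739 -3.866 3.318
v 0.212 -3.481 3.727
v 0.454 -2.765 2.08
v 0.919 -3.566 3.433
v 0.473 -2.445 2.263
v 0.938 -3.247 3.616
v 0.325 -2.179 2.471
v 0.79 -2.981 3.824
v 0.045 -2.028 2.657
v 0.51 -2.83 4.01
v -0.303 -2.026 2.778
v 0.162 -2.827 4.131
v -0.639 -2.173 2.806
v -0.175 -2.975 4.159
v -0.887 -2.437 2.735
v -0.423 -3.238 4.088
v -0.99 -2.756 2.581
v -0.525 -3.557 3.935
v -0.923 -3.057 2.38
v -0.459 -3.859 3.733
v -0.703 -3.272 2.177
v -0.238 -4.073 3.53
v -0.38 -3.351 2.019
v 0.085 -4.153 3.372
v -0.027 -3.276 1.942
v 0.438 -4.078 3.296
v 0.565 2.588 -3.493
v 1.234 2.737 -3.944
v 2.004 3.84 -2.437
v 1.335 3.692 -1.987
v 0.934 3.076 -4.039
v 1.705 4.179 -2.533
v 0.518 3.26 -3.961
v 1.288 4.363 -2.454
v 0.116 3.231 -3.734
v 0.886 4.334 -2.228
v -0.143 2.998 -3.431
v 0.627 4.101 -1.925
v -0.177 2.635 -3.148
v 0.593 3.738 -1.641
v 0.024 2.257 -2.974
v 0.794 3.36 -1.467
v 0.397 1.984 -2.965
v 1.167 3.087 -1.458
v 0.823 1.903 -3.124
v 1.593 3.007 -1.617
v 1.168 2.04 -3.4
v 1.938 3.143 -1.893
v 1.32 2.351 -3.706
v 2.091 3.454 -2.199
v 3.699 -2.177 0.533
v 4.49 -1.454 0.667
v 3.241 -2.043 2.527
v 3.859 -1.109 0.499
v 3.153 -1.264 0.347
v 2.702 -1.845 0.282
v 2.718 -2.582 0.335
v 3.193 -3.129 0.48
v 3.904 -3.23 0.651
v 4.52 -2.839 0.766
v 4.751 -2.137 0.772
v -2.401 -3.907 2.486
v -1.876 -3.857 2.201
v -1.533 -2.642 3.049
v -2.059 -2.693 3.334
v -2.211 -3.619 1.996
v -1.868 -2.404 2.843
v -2.657 -3.55 2.078
v -2.315 -2.336 2.925
v -2.954 -3.691 2.399
v -2.611 -2.476 3.246
v -2.927 -3.958 2.771
v -2.584 -2.743 3.619
v -2.592 -4.196 2.977
v -2.249 -2.981 3.824
v -2.145 -4.264 2.895
v -1.803 -3.05 3.742
v -1.849 -4.124 2.574
v -1.506 -2.909 3.421
f 1 12 6
f 1 6 2
f 1 2 8
f 1 8 11
f 1 11 12
f 2 6 10
f 6 12 5
f 12 11 3
f 11 8 7
f 8 2 9
f 4 10 5
f 4 5 3
f 4 3 7
f 4 7 9
f 4 9 10
f 5 10 6
f 3 5 12
f 7 3 11
f 9 7 8
f 10 9 2
f 14 13 17
f 14 17 15
f 15 17 18
f 15 18 16
f 17 13 19
f 17 19 18
f 18 19 20
f 18 20 16
f 19 13 21
f 19 21 20
f 20 21 22
f 20 22 16
f 21 13 23
f 21 23 22
f 22 23 24
f 22 24 16
f 23 13 25
f 23 25 24
f 24 25 26
f 24 26 16
f 25 13 27
f 25 27 26
f 26 27 28
f 26 28 16
f 27 13 29
f 27 29 28
f 28 29 30
f 28 30 16
f 29 13 31
f 29 31 30
f 30 31 32
f 30 32 16
f 31 13 33
f 31 33 32
f 32 33 34
f 32 34 16
f 33 13 35
f 33 35 34
f 34 35 36
f 34 36 16
f 35 13 37
f 35 37 36
f 36 37 38
f 36 38 16
f 37 13 39
f 37 39 38
f 38 39 40
f 38 40 16
f 39 13 14
f 39 14 40
f 40 14 15
f 40 15 16
f 42 41 45
f 42 45 43
f 43 45 46
f 43 46 44
f 45 41 47
f 45 47 46
f 46 47 48
f 46 48 44
f 47 41 49
f 47 49 48
f 48 49 50
f 48 50 44
f 49 41 51
f 49 51 50
f 50 51 52
f 50 52 44
f 51 41 53
f 51 53 52
f 52 53 54
f 52 54 44
f 53 41 55
f 53 55 54
f 54 55 56
f 54 56 44
f 55 41 57
f 55 57 56
f 56 57 58
f 56 58 44
f 57 41 59
f 57 59 58
f 58 59 60
f 58 60 44
f 59 41 61
f 59 61 60
f 60 61 62
f 60 62 44
f 61 41 63
f 61 63 62
f 62 63 64
f 62 64 44
f 63 41 42
f 63 42 64
f 64 42 43
f 64 43 44
f 66 65 68
f 66 68 67
f 68 65 69
f 68 69 67
f 69 65 70
f 69 70 67
f 70 65 71
f 70 71 67
f 71 65 72
f 71 72 67
f 72 65 73
f 72 73 67
f 73 65 74
f 73 74 67
f 74 65 75
f 74 75 67
f 75 65 66
f 75 66 67
f 77 76 80
f 77 80 78
f 78 80 81
f 78 81 79
f 80 76 82
f 80 82 81
f 81 82 83
f 81 83 79
f 82 76 84
f 82 84 83
f 83 84 85
f 83 85 79
f 84 76 86
f 84 86 85
f 85 86 87
f 85 87 79
f 86 76 88
f 86 88 87
f 87 88 89
f 87 89 79
f 88 76 90
f 88 90 89
f 89 90 91
f 89 91 79
f 90 76 92
f 90 92 91
f 91 92 93
f 91 93 79
f 92 76 77
f 92 77 93
f 93 77 78
f 93 78 79



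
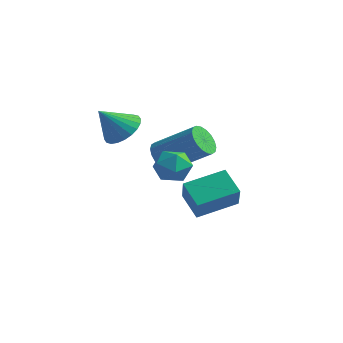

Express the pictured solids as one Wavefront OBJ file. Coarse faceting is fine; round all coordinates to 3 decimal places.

v 0.227 1.006 -3.434
v -0.761 1.415 -2.677
v 1.206 2.489 -2.958
v 0.218 2.898 -2.201
v 0.782 0.282 -2.319
v -0.206 0.691 -1.562
v 1.761 1.765 -1.843
v 0.773 2.174 -1.086
v -1.34 0.887 -0.438
v -0.888 0.462 -0.894
v 0.753 0.968 0.262
v 0.3 1.393 0.718
v -0.879 0.771 -1.043
v 0.762 1.277 0.113
v -0.96 1.102 -1.072
v 0.681 1.608 0.084
v -1.117 1.391 -0.975
v 0.524 1.897 0.18
v -1.319 1.58 -0.772
v 0.322 2.086 0.383
v -1.524 1.632 -0.503
v 0.117 2.138 0.653
v -1.693 1.536 -0.221
v -0.052 2.042 0.935
v -1.793 1.312 0.018
v -0.152 1.818 1.174
v -1.802 1.003 0.167
v -0.161 1.509 1.323
v -1.721 0.672 0.196
v -0.08 1.178 1.352
v -1.564 0.383 0.1
v 0.077 0.889 1.255
v -1.362 0.194 -0.103
v 0.279 0.7 1.052
v -1.157 0.142 -0.373
v 0.484 0.648 0.783
v -0.988 0.238 -0.655
v 0.653 0.744 0.501
v -1.41 -1.559 1.888
v -0.648 -1.442 2.332
v -1.93 -2.361 2.992
v -0.833 -1.17 2.442
v -1.106 -0.957 2.469
v -1.425 -0.836 2.406
v -1.742 -0.825 2.265
v -2.009 -0.925 2.067
v -2.184 -1.122 1.841
v -2.242 -1.386 1.622
v -2.173 -1.676 1.444
v -1.988 -1.948 1.334
v -1.715 -2.161 1.307
v -1.395 -2.282 1.37
v -1.078 -2.294 1.511
v -0.812 -2.193 1.709
v -0.636 -1.996 1.935
v -0.579 -1.732 2.154
v 1.947 -1.937 0.835
v 2.463 -2.391 1.3
v 0.977 -2.849 1.02
v 1.493 -3.303 1.485
v 1.216 -2.573 1.766
v 1.815 -2.009 1.652
v 1.625 -3.231 0.668
v 2.224 -2.667 0.554
v 2.264 -3.191 1.197
v 2.012 -2.785 1.876
v 1.428 -2.455 0.444
v 1.176 -2.049 1.123
f 2 4 1
f 5 2 1
f 1 4 3
f 3 5 1
f 2 8 4
f 6 2 5
f 6 8 2
f 4 8 3
f 7 5 3
f 3 8 7
f 7 6 5
f 8 6 7
f 10 9 13
f 10 13 11
f 11 13 14
f 11 14 12
f 13 9 15
f 13 15 14
f 14 15 16
f 14 16 12
f 15 9 17
f 15 17 16
f 16 17 18
f 16 18 12
f 17 9 19
f 17 19 18
f 18 19 20
f 18 20 12
f 19 9 21
f 19 21 20
f 20 21 22
f 20 22 12
f 21 9 23
f 21 23 22
f 22 23 24
f 22 24 12
f 23 9 25
f 23 25 24
f 24 25 26
f 24 26 12
f 25 9 27
f 25 27 26
f 26 27 28
f 26 28 12
f 27 9 29
f 27 29 28
f 28 29 30
f 28 30 12
f 29 9 31
f 29 31 30
f 30 31 32
f 30 32 12
f 31 9 33
f 31 33 32
f 32 33 34
f 32 34 12
f 33 9 35
f 33 35 34
f 34 35 36
f 34 36 12
f 35 9 37
f 35 37 36
f 36 37 38
f 36 38 12
f 37 9 10
f 37 10 38
f 38 10 11
f 38 11 12
f 40 39 42
f 40 42 41
f 42 39 43
f 42 43 41
f 43 39 44
f 43 44 41
f 44 39 45
f 44 45 41
f 45 39 46
f 45 46 41
f 46 39 47
f 46 47 41
f 47 39 48
f 47 48 41
f 48 39 49
f 48 49 41
f 49 39 50
f 49 50 41
f 50 39 51
f 50 51 41
f 51 39 52
f 51 52 41
f 52 39 53
f 52 53 41
f 53 39 54
f 53 54 41
f 54 39 55
f 54 55 41
f 55 39 56
f 55 56 41
f 56 39 40
f 56 40 41
f 57 68 62
f 57 62 58
f 57 58 64
f 57 64 67
f 57 67 68
f 58 62 66
f 62 68 61
f 68 67 59
f 67 64 63
f 64 58 65
f 60 66 61
f 60 61 59
f 60 59 63
f 60 63 65
f 60 65 66
f 61 66 62
f 59 61 68
f 63 59 67
f 65 63 64
f 66 65 58



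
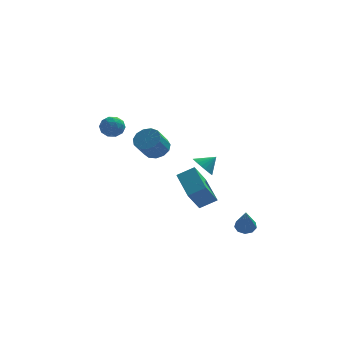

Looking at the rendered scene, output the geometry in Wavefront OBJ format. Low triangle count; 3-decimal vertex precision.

v 1.536 2.116 -2.673
v 0.97 4.095 -1.954
v 0.508 2.031 -3.248
v -0.057 4.01 -2.528
v 2.217 2.79 -3.992
v 1.652 4.769 -3.272
v 1.19 2.705 -4.566
v 0.624 4.684 -3.847
v -4.215 -0.891 3.69
v -3.597 -0.756 4.067
v -3.703 -1.844 3.193
v -3.085 -1.709 3.57
v -3.69 -1.934 3.923
v -4.007 -1.345 4.23
v -3.293 -1.255 3.03
v -3.61 -0.666 3.337
v -3.028 -0.981 3.659
v -3.273 -1.401 4.211
v -4.027 -1.199 3.049
v -4.272 -1.619 3.601
v -3.951 -0.74 3.922
v -3.349 -1.86 3.338
v -3.705 -1.993 3.545
v -3.342 -1.913 3.767
v -4.192 -1.086 4.018
v -3.829 -1.007 4.24
v -3.884 -1.7 4.155
v -3.471 -1.593 3.02
v -3.108 -1.514 3.242
v -3.958 -0.687 3.493
v -3.595 -0.607 3.715
v -3.416 -0.9 3.105
v -3.253 -0.793 3.904
v -2.952 -1.353 3.612
v -3.074 -1.086 3.294
v -3.26 -0.74 3.475
v -3.398 -1.04 4.229
v -3.097 -1.6 3.936
v -3.452 -1.732 4.144
v -3.638 -1.386 4.325
v -3.063 -1.172 3.989
v -4.203 -1 3.324
v -3.902 -1.56 3.031
v -3.662 -1.214 2.935
v -3.848 -0.868 3.116
v -4.348 -1.247 3.648
v -4.047 -1.807 3.356
v -4.04 -1.86 3.785
v -4.226 -1.514 3.966
v -4.237 -1.428 3.271
v -1.341 -2.709 2.639
v -0.766 -2.46 3.121
v -1.285 -3.202 4.123
v -1.859 -3.451 3.641
v -1.1 -2.169 3.163
v -1.619 -2.911 4.165
v -1.511 -2.05 3.039
v -2.03 -2.791 4.041
v -1.867 -2.139 2.788
v -2.386 -2.881 3.79
v -2.056 -2.41 2.49
v -2.575 -3.152 3.491
v -2.018 -2.776 2.239
v -2.537 -3.518 3.24
v -1.765 -3.12 2.115
v -2.284 -3.862 3.116
v -1.377 -3.334 2.157
v -1.896 -4.076 3.159
v -0.977 -3.35 2.353
v -1.496 -4.091 3.355
v -0.693 -3.162 2.639
v -1.212 -3.904 3.641
v -0.614 -2.83 2.926
v -1.133 -3.572 3.927
v 3.344 -3.338 -2.964
v 3.894 -3.151 -2.813
v 3.276 -4.362 -1.436
v 3.612 -2.898 -2.656
v 3.204 -2.85 -2.643
v 2.862 -3.031 -2.78
v 2.746 -3.356 -3.002
v 2.909 -3.672 -3.207
v 3.276 -3.832 -3.298
v 3.675 -3.76 -3.232
v 3.919 -3.491 -3.041
v 1.275 1.264 -0.63
v 1.782 1.271 -1.223
v 2.045 1.496 0.03
v 1.682 1.58 -1.216
v 1.512 1.834 -1.107
v 1.301 1.989 -0.916
v 1.086 2.019 -0.675
v 0.903 1.918 -0.427
v 0.785 1.704 -0.213
v 0.751 1.414 -0.072
v 0.808 1.098 -0.027
v 0.946 0.811 -0.087
v 1.141 0.602 -0.24
v 1.359 0.507 -0.461
v 1.562 0.543 -0.711
v 1.716 0.704 -0.947
v 1.794 0.962 -1.128
f 2 4 1
f 5 2 1
f 1 4 3
f 3 5 1
f 2 8 4
f 6 2 5
f 6 8 2
f 4 8 3
f 7 5 3
f 3 8 7
f 7 6 5
f 8 6 7
f 9 46 25
f 46 20 49
f 25 49 14
f 46 49 25
f 9 25 21
f 25 14 26
f 21 26 10
f 25 26 21
f 9 21 30
f 21 10 31
f 30 31 16
f 21 31 30
f 9 30 42
f 30 16 45
f 42 45 19
f 30 45 42
f 9 42 46
f 42 19 50
f 46 50 20
f 42 50 46
f 10 26 37
f 26 14 40
f 37 40 18
f 26 40 37
f 14 49 27
f 49 20 48
f 27 48 13
f 49 48 27
f 20 50 47
f 50 19 43
f 47 43 11
f 50 43 47
f 19 45 44
f 45 16 32
f 44 32 15
f 45 32 44
f 16 31 36
f 31 10 33
f 36 33 17
f 31 33 36
f 12 38 24
f 38 18 39
f 24 39 13
f 38 39 24
f 12 24 22
f 24 13 23
f 22 23 11
f 24 23 22
f 12 22 29
f 22 11 28
f 29 28 15
f 22 28 29
f 12 29 34
f 29 15 35
f 34 35 17
f 29 35 34
f 12 34 38
f 34 17 41
f 38 41 18
f 34 41 38
f 13 39 27
f 39 18 40
f 27 40 14
f 39 40 27
f 11 23 47
f 23 13 48
f 47 48 20
f 23 48 47
f 15 28 44
f 28 11 43
f 44 43 19
f 28 43 44
f 17 35 36
f 35 15 32
f 36 32 16
f 35 32 36
f 18 41 37
f 41 17 33
f 37 33 10
f 41 33 37
f 52 51 55
f 52 55 53
f 53 55 56
f 53 56 54
f 55 51 57
f 55 57 56
f 56 57 58
f 56 58 54
f 57 51 59
f 57 59 58
f 58 59 60
f 58 60 54
f 59 51 61
f 59 61 60
f 60 61 62
f 60 62 54
f 61 51 63
f 61 63 62
f 62 63 64
f 62 64 54
f 63 51 65
f 63 65 64
f 64 65 66
f 64 66 54
f 65 51 67
f 65 67 66
f 66 67 68
f 66 68 54
f 67 51 69
f 67 69 68
f 68 69 70
f 68 70 54
f 69 51 71
f 69 71 70
f 70 71 72
f 70 72 54
f 71 51 73
f 71 73 72
f 72 73 74
f 72 74 54
f 73 51 52
f 73 52 74
f 74 52 53
f 74 53 54
f 76 75 78
f 76 78 77
f 78 75 79
f 78 79 77
f 79 75 80
f 79 80 77
f 80 75 81
f 80 81 77
f 81 75 82
f 81 82 77
f 82 75 83
f 82 83 77
f 83 75 84
f 83 84 77
f 84 75 85
f 84 85 77
f 85 75 76
f 85 76 77
f 87 86 89
f 87 89 88
f 89 86 90
f 89 90 88
f 90 86 91
f 90 91 88
f 91 86 92
f 91 92 88
f 92 86 93
f 92 93 88
f 93 86 94
f 93 94 88
f 94 86 95
f 94 95 88
f 95 86 96
f 95 96 88
f 96 86 97
f 96 97 88
f 97 86 98
f 97 98 88
f 98 86 99
f 98 99 88
f 99 86 100
f 99 100 88
f 100 86 101
f 100 101 88
f 101 86 102
f 101 102 88
f 102 86 87
f 102 87 88

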